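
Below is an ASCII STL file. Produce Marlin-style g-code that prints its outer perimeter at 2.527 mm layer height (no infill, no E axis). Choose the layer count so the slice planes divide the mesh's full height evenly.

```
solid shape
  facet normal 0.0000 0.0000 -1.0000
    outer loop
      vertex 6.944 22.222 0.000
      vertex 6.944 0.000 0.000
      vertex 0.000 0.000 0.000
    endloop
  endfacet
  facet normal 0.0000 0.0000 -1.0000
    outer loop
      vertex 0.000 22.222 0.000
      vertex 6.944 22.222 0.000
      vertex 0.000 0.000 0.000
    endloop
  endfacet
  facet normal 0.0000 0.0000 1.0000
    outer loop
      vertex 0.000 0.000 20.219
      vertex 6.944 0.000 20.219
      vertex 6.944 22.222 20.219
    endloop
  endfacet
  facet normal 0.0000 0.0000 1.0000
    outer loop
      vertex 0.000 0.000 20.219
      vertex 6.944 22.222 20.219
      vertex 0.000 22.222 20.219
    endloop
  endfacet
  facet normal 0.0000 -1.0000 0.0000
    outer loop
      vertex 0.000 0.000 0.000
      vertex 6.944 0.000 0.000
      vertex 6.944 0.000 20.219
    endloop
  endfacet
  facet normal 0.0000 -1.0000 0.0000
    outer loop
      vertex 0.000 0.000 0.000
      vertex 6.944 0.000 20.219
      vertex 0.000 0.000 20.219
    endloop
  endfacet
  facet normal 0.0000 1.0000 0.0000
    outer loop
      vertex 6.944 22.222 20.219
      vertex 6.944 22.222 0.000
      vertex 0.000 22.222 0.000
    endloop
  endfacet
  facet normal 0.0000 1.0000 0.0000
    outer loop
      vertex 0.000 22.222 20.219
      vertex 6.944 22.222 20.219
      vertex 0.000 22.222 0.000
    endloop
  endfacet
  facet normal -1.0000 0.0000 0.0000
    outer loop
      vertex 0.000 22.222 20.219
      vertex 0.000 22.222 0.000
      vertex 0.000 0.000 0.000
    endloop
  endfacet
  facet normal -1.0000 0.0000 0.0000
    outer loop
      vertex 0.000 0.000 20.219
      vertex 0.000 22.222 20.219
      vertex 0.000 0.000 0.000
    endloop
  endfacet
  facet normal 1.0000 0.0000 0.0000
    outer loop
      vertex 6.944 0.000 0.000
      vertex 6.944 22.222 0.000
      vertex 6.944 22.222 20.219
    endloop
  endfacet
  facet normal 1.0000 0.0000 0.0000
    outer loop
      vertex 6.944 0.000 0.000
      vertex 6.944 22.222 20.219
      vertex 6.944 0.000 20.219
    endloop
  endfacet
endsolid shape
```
; perimeter-only toolpath
G21 ; units = mm
G90 ; absolute positioning
G28 ; home
; layer 1
G0 Z2.527
G0 X0.000 Y0.000
G1 X6.944 Y0.000
G1 X6.944 Y22.222
G1 X0.000 Y22.222
G1 X0.000 Y0.000
; layer 2
G0 Z5.055
G0 X0.000 Y0.000
G1 X6.944 Y0.000
G1 X6.944 Y22.222
G1 X0.000 Y22.222
G1 X0.000 Y0.000
; layer 3
G0 Z7.582
G0 X0.000 Y0.000
G1 X6.944 Y0.000
G1 X6.944 Y22.222
G1 X0.000 Y22.222
G1 X0.000 Y0.000
; layer 4
G0 Z10.110
G0 X0.000 Y0.000
G1 X6.944 Y0.000
G1 X6.944 Y22.222
G1 X0.000 Y22.222
G1 X0.000 Y0.000
; layer 5
G0 Z12.637
G0 X0.000 Y0.000
G1 X6.944 Y0.000
G1 X6.944 Y22.222
G1 X0.000 Y22.222
G1 X0.000 Y0.000
; layer 6
G0 Z15.164
G0 X0.000 Y0.000
G1 X6.944 Y0.000
G1 X6.944 Y22.222
G1 X0.000 Y22.222
G1 X0.000 Y0.000
; layer 7
G0 Z17.692
G0 X0.000 Y0.000
G1 X6.944 Y0.000
G1 X6.944 Y22.222
G1 X0.000 Y22.222
G1 X0.000 Y0.000
; layer 8
G0 Z20.219
G0 X0.000 Y0.000
G1 X6.944 Y0.000
G1 X6.944 Y22.222
G1 X0.000 Y22.222
G1 X0.000 Y0.000
M2 ; end

The solid is a rectangular box, roughly 6.94 × 22.2 mm footprint and 20.2 mm tall. Slicing at Δz = 2.527 mm — 8 equal slices spanning the solid's height, so layer i sits at z = i·h/8 — gives 8 non-empty perimeters. Each is a 4-segment closed polygon; G0 lifts to the layer z and rapids to the start vertex, then G1 traces the edges.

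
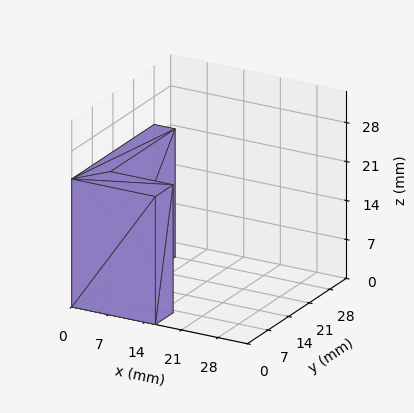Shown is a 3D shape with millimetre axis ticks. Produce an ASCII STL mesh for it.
Reading the render: the shape is an L-shaped prism: outer 16 × 28 mm, arm thicknesses ≈ 6 mm (horizontal) and 4 mm (vertical), extruded 23 mm in z (dimensions read to the nearest mm from the axis ticks). For the STL, each face is triangulated and given an outward normal.

solid part
  facet normal 0.0000 0.0000 -1.0000
    outer loop
      vertex 16.0 6.0 0.0
      vertex 16.0 0.0 0.0
      vertex 0.0 0.0 0.0
    endloop
  endfacet
  facet normal 0.0000 0.0000 -1.0000
    outer loop
      vertex 4.0 6.0 0.0
      vertex 16.0 6.0 0.0
      vertex 0.0 0.0 0.0
    endloop
  endfacet
  facet normal 0.0000 0.0000 -1.0000
    outer loop
      vertex 4.0 28.0 0.0
      vertex 4.0 6.0 0.0
      vertex 0.0 0.0 0.0
    endloop
  endfacet
  facet normal 0.0000 0.0000 -1.0000
    outer loop
      vertex 0.0 28.0 0.0
      vertex 4.0 28.0 0.0
      vertex 0.0 0.0 0.0
    endloop
  endfacet
  facet normal 0.0000 0.0000 1.0000
    outer loop
      vertex 0.0 0.0 23.0
      vertex 16.0 0.0 23.0
      vertex 16.0 6.0 23.0
    endloop
  endfacet
  facet normal 0.0000 0.0000 1.0000
    outer loop
      vertex 0.0 0.0 23.0
      vertex 16.0 6.0 23.0
      vertex 4.0 6.0 23.0
    endloop
  endfacet
  facet normal 0.0000 0.0000 1.0000
    outer loop
      vertex 0.0 0.0 23.0
      vertex 4.0 6.0 23.0
      vertex 4.0 28.0 23.0
    endloop
  endfacet
  facet normal 0.0000 0.0000 1.0000
    outer loop
      vertex 0.0 0.0 23.0
      vertex 4.0 28.0 23.0
      vertex 0.0 28.0 23.0
    endloop
  endfacet
  facet normal 0.0000 -1.0000 0.0000
    outer loop
      vertex 0.0 0.0 0.0
      vertex 16.0 0.0 0.0
      vertex 16.0 0.0 23.0
    endloop
  endfacet
  facet normal 0.0000 -1.0000 0.0000
    outer loop
      vertex 0.0 0.0 0.0
      vertex 16.0 0.0 23.0
      vertex 0.0 0.0 23.0
    endloop
  endfacet
  facet normal 1.0000 0.0000 0.0000
    outer loop
      vertex 16.0 0.0 0.0
      vertex 16.0 6.0 0.0
      vertex 16.0 6.0 23.0
    endloop
  endfacet
  facet normal 1.0000 0.0000 0.0000
    outer loop
      vertex 16.0 0.0 0.0
      vertex 16.0 6.0 23.0
      vertex 16.0 0.0 23.0
    endloop
  endfacet
  facet normal 0.0000 1.0000 0.0000
    outer loop
      vertex 16.0 6.0 0.0
      vertex 4.0 6.0 0.0
      vertex 4.0 6.0 23.0
    endloop
  endfacet
  facet normal 0.0000 1.0000 0.0000
    outer loop
      vertex 16.0 6.0 0.0
      vertex 4.0 6.0 23.0
      vertex 16.0 6.0 23.0
    endloop
  endfacet
  facet normal 1.0000 0.0000 0.0000
    outer loop
      vertex 4.0 6.0 0.0
      vertex 4.0 28.0 0.0
      vertex 4.0 28.0 23.0
    endloop
  endfacet
  facet normal 1.0000 0.0000 0.0000
    outer loop
      vertex 4.0 6.0 0.0
      vertex 4.0 28.0 23.0
      vertex 4.0 6.0 23.0
    endloop
  endfacet
  facet normal 0.0000 1.0000 0.0000
    outer loop
      vertex 4.0 28.0 0.0
      vertex 0.0 28.0 0.0
      vertex 0.0 28.0 23.0
    endloop
  endfacet
  facet normal 0.0000 1.0000 0.0000
    outer loop
      vertex 4.0 28.0 0.0
      vertex 0.0 28.0 23.0
      vertex 4.0 28.0 23.0
    endloop
  endfacet
  facet normal -1.0000 0.0000 0.0000
    outer loop
      vertex 0.0 28.0 0.0
      vertex 0.0 0.0 0.0
      vertex 0.0 0.0 23.0
    endloop
  endfacet
  facet normal -1.0000 0.0000 0.0000
    outer loop
      vertex 0.0 28.0 0.0
      vertex 0.0 0.0 23.0
      vertex 0.0 28.0 23.0
    endloop
  endfacet
endsolid part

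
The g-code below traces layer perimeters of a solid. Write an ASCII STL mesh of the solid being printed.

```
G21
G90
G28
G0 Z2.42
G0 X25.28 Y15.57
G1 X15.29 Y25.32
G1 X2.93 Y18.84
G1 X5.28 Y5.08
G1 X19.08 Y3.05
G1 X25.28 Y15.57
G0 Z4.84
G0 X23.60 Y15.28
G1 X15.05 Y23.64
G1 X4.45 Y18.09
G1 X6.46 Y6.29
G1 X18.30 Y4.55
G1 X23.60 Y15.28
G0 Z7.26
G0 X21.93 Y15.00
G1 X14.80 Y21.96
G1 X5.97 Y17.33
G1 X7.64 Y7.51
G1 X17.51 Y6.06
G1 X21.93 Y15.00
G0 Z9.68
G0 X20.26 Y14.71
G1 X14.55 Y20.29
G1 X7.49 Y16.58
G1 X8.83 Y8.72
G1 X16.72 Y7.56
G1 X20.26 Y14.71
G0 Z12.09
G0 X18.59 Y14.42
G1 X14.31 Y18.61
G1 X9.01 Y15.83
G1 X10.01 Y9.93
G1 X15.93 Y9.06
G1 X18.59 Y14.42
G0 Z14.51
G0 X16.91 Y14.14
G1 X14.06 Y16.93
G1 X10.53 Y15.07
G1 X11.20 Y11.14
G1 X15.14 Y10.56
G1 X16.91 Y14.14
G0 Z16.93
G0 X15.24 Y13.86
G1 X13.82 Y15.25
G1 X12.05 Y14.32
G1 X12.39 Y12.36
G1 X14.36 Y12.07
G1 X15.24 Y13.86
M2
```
solid part
  facet normal 0.0000 0.0000 -1.0000
    outer loop
      vertex 1.41 19.59 0.00
      vertex 15.54 27.00 0.00
      vertex 26.95 15.85 0.00
    endloop
  endfacet
  facet normal 0.0000 0.0000 -1.0000
    outer loop
      vertex 4.09 3.87 0.00
      vertex 1.41 19.59 0.00
      vertex 26.95 15.85 0.00
    endloop
  endfacet
  facet normal 0.0000 0.0000 -1.0000
    outer loop
      vertex 19.87 1.55 0.00
      vertex 4.09 3.87 0.00
      vertex 26.95 15.85 0.00
    endloop
  endfacet
  facet normal 0.6078 0.6220 0.4936
    outer loop
      vertex 26.95 15.85 0.00
      vertex 15.54 27.00 0.00
      vertex 13.57 13.57 19.35
    endloop
  endfacet
  facet normal -0.4039 0.7703 0.4935
    outer loop
      vertex 15.54 27.00 0.00
      vertex 1.41 19.59 0.00
      vertex 13.57 13.57 19.35
    endloop
  endfacet
  facet normal -0.8575 -0.1462 0.4934
    outer loop
      vertex 1.41 19.59 0.00
      vertex 4.09 3.87 0.00
      vertex 13.57 13.57 19.35
    endloop
  endfacet
  facet normal -0.1265 -0.8606 0.4934
    outer loop
      vertex 4.09 3.87 0.00
      vertex 19.87 1.55 0.00
      vertex 13.57 13.57 19.35
    endloop
  endfacet
  facet normal 0.7794 -0.3859 0.4935
    outer loop
      vertex 19.87 1.55 0.00
      vertex 26.95 15.85 0.00
      vertex 13.57 13.57 19.35
    endloop
  endfacet
endsolid part

The G0 Z moves step by Δz≈2.42 mm. The G1 loops shrink linearly with z, so the solid tapers from its base footprint up to z≈19.4. Closing with a flat bottom cap and the tapered top and triangulating gives 8 facets — a regular 5-sided pyramid, base circumscribed radius ≈ 13.6 mm, apex at z ≈ 19.4 mm.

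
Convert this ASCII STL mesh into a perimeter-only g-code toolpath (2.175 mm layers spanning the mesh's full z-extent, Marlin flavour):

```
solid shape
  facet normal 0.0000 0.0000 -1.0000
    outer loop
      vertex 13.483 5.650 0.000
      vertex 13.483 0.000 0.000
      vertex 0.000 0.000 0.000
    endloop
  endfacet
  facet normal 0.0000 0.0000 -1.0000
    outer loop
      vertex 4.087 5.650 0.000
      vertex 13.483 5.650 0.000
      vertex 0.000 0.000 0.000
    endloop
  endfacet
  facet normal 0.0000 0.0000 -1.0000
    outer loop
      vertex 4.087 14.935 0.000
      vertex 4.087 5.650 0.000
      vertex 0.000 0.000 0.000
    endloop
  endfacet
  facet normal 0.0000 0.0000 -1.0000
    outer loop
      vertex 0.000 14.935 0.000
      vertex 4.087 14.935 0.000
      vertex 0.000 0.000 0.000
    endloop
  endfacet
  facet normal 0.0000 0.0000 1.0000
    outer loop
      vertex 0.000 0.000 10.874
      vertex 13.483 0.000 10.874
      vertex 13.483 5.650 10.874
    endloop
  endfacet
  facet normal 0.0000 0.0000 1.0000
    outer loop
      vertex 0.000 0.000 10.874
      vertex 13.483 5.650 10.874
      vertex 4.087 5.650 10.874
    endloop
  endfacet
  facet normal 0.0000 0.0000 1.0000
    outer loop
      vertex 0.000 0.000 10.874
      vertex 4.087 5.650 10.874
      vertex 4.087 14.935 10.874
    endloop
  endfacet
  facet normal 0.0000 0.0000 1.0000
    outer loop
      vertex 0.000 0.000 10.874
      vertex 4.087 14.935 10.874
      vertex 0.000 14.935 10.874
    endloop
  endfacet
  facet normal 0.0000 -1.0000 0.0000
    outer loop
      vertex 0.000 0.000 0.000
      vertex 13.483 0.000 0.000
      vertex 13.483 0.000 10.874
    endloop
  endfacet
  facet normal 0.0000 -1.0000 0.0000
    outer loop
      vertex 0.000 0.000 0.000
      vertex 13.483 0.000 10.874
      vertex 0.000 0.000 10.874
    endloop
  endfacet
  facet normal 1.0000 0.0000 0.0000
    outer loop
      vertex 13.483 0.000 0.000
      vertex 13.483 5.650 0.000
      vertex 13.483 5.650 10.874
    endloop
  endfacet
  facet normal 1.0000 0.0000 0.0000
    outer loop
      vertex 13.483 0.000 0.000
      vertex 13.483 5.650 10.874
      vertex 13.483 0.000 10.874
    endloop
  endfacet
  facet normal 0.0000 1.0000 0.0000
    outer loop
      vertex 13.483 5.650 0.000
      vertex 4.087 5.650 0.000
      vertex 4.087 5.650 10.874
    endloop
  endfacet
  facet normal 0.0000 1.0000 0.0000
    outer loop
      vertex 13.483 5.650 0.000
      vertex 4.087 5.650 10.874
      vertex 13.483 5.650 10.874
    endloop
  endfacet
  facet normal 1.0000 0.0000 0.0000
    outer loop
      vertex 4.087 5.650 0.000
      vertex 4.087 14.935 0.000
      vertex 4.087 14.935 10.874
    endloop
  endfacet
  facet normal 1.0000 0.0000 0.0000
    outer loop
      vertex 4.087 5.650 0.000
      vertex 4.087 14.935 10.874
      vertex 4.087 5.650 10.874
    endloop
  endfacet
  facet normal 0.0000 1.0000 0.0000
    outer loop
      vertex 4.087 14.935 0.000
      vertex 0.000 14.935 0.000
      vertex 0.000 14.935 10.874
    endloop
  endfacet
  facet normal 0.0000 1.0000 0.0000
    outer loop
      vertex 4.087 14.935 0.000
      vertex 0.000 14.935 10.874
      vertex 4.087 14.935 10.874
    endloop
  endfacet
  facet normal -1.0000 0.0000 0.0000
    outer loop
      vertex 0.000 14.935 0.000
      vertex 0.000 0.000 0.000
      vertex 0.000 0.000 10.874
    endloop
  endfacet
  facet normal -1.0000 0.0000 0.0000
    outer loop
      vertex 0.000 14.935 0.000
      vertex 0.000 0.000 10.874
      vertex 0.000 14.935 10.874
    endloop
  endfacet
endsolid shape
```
; perimeter-only toolpath
G21 ; units = mm
G90 ; absolute positioning
G28 ; home
; layer 1
G0 Z2.175
G0 X0.000 Y0.000
G1 X13.483 Y0.000
G1 X13.483 Y5.650
G1 X4.087 Y5.650
G1 X4.087 Y14.935
G1 X0.000 Y14.935
G1 X0.000 Y0.000
; layer 2
G0 Z4.350
G0 X0.000 Y0.000
G1 X13.483 Y0.000
G1 X13.483 Y5.650
G1 X4.087 Y5.650
G1 X4.087 Y14.935
G1 X0.000 Y14.935
G1 X0.000 Y0.000
; layer 3
G0 Z6.524
G0 X0.000 Y0.000
G1 X13.483 Y0.000
G1 X13.483 Y5.650
G1 X4.087 Y5.650
G1 X4.087 Y14.935
G1 X0.000 Y14.935
G1 X0.000 Y0.000
; layer 4
G0 Z8.699
G0 X0.000 Y0.000
G1 X13.483 Y0.000
G1 X13.483 Y5.650
G1 X4.087 Y5.650
G1 X4.087 Y14.935
G1 X0.000 Y14.935
G1 X0.000 Y0.000
; layer 5
G0 Z10.874
G0 X0.000 Y0.000
G1 X13.483 Y0.000
G1 X13.483 Y5.650
G1 X4.087 Y5.650
G1 X4.087 Y14.935
G1 X0.000 Y14.935
G1 X0.000 Y0.000
M2 ; end

The solid is an L-shaped prism: outer 13.5 × 14.9 mm, arm thicknesses ≈ 5.65 mm (horizontal) and 4.09 mm (vertical), extruded 10.9 mm in z. Slicing at Δz = 2.175 mm — 5 equal slices spanning the solid's height, so layer i sits at z = i·h/5 — gives 5 non-empty perimeters. Each is a 6-segment closed polygon; G0 lifts to the layer z and rapids to the start vertex, then G1 traces the edges.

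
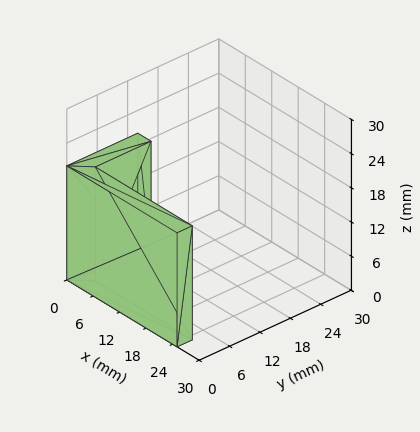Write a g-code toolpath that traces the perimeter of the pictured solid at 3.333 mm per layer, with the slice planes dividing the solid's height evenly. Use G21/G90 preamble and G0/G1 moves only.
Reading the render: the shape is an L-shaped prism: outer 25 × 14 mm, arm thicknesses ≈ 3 mm (horizontal) and 3 mm (vertical), extruded 20 mm in z (dimensions read to the nearest mm from the axis ticks). For the g-code, the solid's height is divided into equal slices at the stated Δz and each level perimeter traced with G1 moves after a G0 lift.

; perimeter-only toolpath
G21 ; units = mm
G90 ; absolute positioning
G28 ; home
; layer 1
G0 Z3.333
G0 X0.000 Y0.000
G1 X25.000 Y0.000
G1 X25.000 Y3.000
G1 X3.000 Y3.000
G1 X3.000 Y14.000
G1 X0.000 Y14.000
G1 X0.000 Y0.000
; layer 2
G0 Z6.667
G0 X0.000 Y0.000
G1 X25.000 Y0.000
G1 X25.000 Y3.000
G1 X3.000 Y3.000
G1 X3.000 Y14.000
G1 X0.000 Y14.000
G1 X0.000 Y0.000
; layer 3
G0 Z10.000
G0 X0.000 Y0.000
G1 X25.000 Y0.000
G1 X25.000 Y3.000
G1 X3.000 Y3.000
G1 X3.000 Y14.000
G1 X0.000 Y14.000
G1 X0.000 Y0.000
; layer 4
G0 Z13.333
G0 X0.000 Y0.000
G1 X25.000 Y0.000
G1 X25.000 Y3.000
G1 X3.000 Y3.000
G1 X3.000 Y14.000
G1 X0.000 Y14.000
G1 X0.000 Y0.000
; layer 5
G0 Z16.667
G0 X0.000 Y0.000
G1 X25.000 Y0.000
G1 X25.000 Y3.000
G1 X3.000 Y3.000
G1 X3.000 Y14.000
G1 X0.000 Y14.000
G1 X0.000 Y0.000
; layer 6
G0 Z20.000
G0 X0.000 Y0.000
G1 X25.000 Y0.000
G1 X25.000 Y3.000
G1 X3.000 Y3.000
G1 X3.000 Y14.000
G1 X0.000 Y14.000
G1 X0.000 Y0.000
M2 ; end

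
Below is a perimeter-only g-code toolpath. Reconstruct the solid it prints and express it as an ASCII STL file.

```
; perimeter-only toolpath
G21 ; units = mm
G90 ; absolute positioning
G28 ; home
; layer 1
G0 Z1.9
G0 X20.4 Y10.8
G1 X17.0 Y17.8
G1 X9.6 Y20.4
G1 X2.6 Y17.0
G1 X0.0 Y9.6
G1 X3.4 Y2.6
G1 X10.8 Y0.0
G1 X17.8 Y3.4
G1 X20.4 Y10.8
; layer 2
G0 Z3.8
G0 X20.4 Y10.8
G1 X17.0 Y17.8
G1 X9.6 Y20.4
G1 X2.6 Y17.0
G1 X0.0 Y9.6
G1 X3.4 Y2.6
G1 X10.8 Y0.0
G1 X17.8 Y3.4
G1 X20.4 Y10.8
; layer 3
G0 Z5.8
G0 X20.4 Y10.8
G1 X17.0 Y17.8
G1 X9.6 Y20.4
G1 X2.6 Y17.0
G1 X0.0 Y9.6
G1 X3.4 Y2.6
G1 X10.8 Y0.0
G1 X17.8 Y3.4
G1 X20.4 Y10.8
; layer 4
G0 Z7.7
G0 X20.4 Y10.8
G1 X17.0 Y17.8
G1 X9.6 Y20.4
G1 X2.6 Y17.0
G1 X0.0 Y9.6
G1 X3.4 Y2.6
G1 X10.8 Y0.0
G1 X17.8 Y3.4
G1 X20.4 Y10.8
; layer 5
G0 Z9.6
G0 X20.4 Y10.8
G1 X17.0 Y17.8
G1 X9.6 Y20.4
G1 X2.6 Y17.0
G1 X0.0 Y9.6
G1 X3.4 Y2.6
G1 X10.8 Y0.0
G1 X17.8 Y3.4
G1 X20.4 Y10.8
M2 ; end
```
solid part
  facet normal 0.0000 0.0000 -1.0000
    outer loop
      vertex 9.6 20.4 0.0
      vertex 17.0 17.8 0.0
      vertex 20.4 10.8 0.0
    endloop
  endfacet
  facet normal 0.0000 0.0000 -1.0000
    outer loop
      vertex 2.6 17.0 0.0
      vertex 9.6 20.4 0.0
      vertex 20.4 10.8 0.0
    endloop
  endfacet
  facet normal 0.0000 0.0000 -1.0000
    outer loop
      vertex 0.0 9.6 0.0
      vertex 2.6 17.0 0.0
      vertex 20.4 10.8 0.0
    endloop
  endfacet
  facet normal 0.0000 0.0000 -1.0000
    outer loop
      vertex 3.4 2.6 0.0
      vertex 0.0 9.6 0.0
      vertex 20.4 10.8 0.0
    endloop
  endfacet
  facet normal 0.0000 0.0000 -1.0000
    outer loop
      vertex 10.8 0.0 0.0
      vertex 3.4 2.6 0.0
      vertex 20.4 10.8 0.0
    endloop
  endfacet
  facet normal 0.0000 0.0000 -1.0000
    outer loop
      vertex 17.8 3.4 0.0
      vertex 10.8 0.0 0.0
      vertex 20.4 10.8 0.0
    endloop
  endfacet
  facet normal 0.0000 0.0000 1.0000
    outer loop
      vertex 20.4 10.8 9.6
      vertex 17.0 17.8 9.6
      vertex 9.6 20.4 9.6
    endloop
  endfacet
  facet normal 0.0000 0.0000 1.0000
    outer loop
      vertex 20.4 10.8 9.6
      vertex 9.6 20.4 9.6
      vertex 2.6 17.0 9.6
    endloop
  endfacet
  facet normal 0.0000 0.0000 1.0000
    outer loop
      vertex 20.4 10.8 9.6
      vertex 2.6 17.0 9.6
      vertex 0.0 9.6 9.6
    endloop
  endfacet
  facet normal 0.0000 0.0000 1.0000
    outer loop
      vertex 20.4 10.8 9.6
      vertex 0.0 9.6 9.6
      vertex 3.4 2.6 9.6
    endloop
  endfacet
  facet normal 0.0000 0.0000 1.0000
    outer loop
      vertex 20.4 10.8 9.6
      vertex 3.4 2.6 9.6
      vertex 10.8 0.0 9.6
    endloop
  endfacet
  facet normal 0.0000 0.0000 1.0000
    outer loop
      vertex 20.4 10.8 9.6
      vertex 10.8 0.0 9.6
      vertex 17.8 3.4 9.6
    endloop
  endfacet
  facet normal 0.8995 0.4369 0.0000
    outer loop
      vertex 20.4 10.8 0.0
      vertex 17.0 17.8 0.0
      vertex 17.0 17.8 9.6
    endloop
  endfacet
  facet normal 0.8995 0.4369 0.0000
    outer loop
      vertex 20.4 10.8 0.0
      vertex 17.0 17.8 9.6
      vertex 20.4 10.8 9.6
    endloop
  endfacet
  facet normal 0.3315 0.9435 0.0000
    outer loop
      vertex 17.0 17.8 0.0
      vertex 9.6 20.4 0.0
      vertex 9.6 20.4 9.6
    endloop
  endfacet
  facet normal 0.3315 0.9435 0.0000
    outer loop
      vertex 17.0 17.8 0.0
      vertex 9.6 20.4 9.6
      vertex 17.0 17.8 9.6
    endloop
  endfacet
  facet normal -0.4369 0.8995 0.0000
    outer loop
      vertex 9.6 20.4 0.0
      vertex 2.6 17.0 0.0
      vertex 2.6 17.0 9.6
    endloop
  endfacet
  facet normal -0.4369 0.8995 0.0000
    outer loop
      vertex 9.6 20.4 0.0
      vertex 2.6 17.0 9.6
      vertex 9.6 20.4 9.6
    endloop
  endfacet
  facet normal -0.9435 0.3315 0.0000
    outer loop
      vertex 2.6 17.0 0.0
      vertex 0.0 9.6 0.0
      vertex 0.0 9.6 9.6
    endloop
  endfacet
  facet normal -0.9435 0.3315 0.0000
    outer loop
      vertex 2.6 17.0 0.0
      vertex 0.0 9.6 9.6
      vertex 2.6 17.0 9.6
    endloop
  endfacet
  facet normal -0.8995 -0.4369 0.0000
    outer loop
      vertex 0.0 9.6 0.0
      vertex 3.4 2.6 0.0
      vertex 3.4 2.6 9.6
    endloop
  endfacet
  facet normal -0.8995 -0.4369 0.0000
    outer loop
      vertex 0.0 9.6 0.0
      vertex 3.4 2.6 9.6
      vertex 0.0 9.6 9.6
    endloop
  endfacet
  facet normal -0.3315 -0.9435 0.0000
    outer loop
      vertex 3.4 2.6 0.0
      vertex 10.8 0.0 0.0
      vertex 10.8 0.0 9.6
    endloop
  endfacet
  facet normal -0.3315 -0.9435 0.0000
    outer loop
      vertex 3.4 2.6 0.0
      vertex 10.8 0.0 9.6
      vertex 3.4 2.6 9.6
    endloop
  endfacet
  facet normal 0.4369 -0.8995 0.0000
    outer loop
      vertex 10.8 0.0 0.0
      vertex 17.8 3.4 0.0
      vertex 17.8 3.4 9.6
    endloop
  endfacet
  facet normal 0.4369 -0.8995 0.0000
    outer loop
      vertex 10.8 0.0 0.0
      vertex 17.8 3.4 9.6
      vertex 10.8 0.0 9.6
    endloop
  endfacet
  facet normal 0.9435 -0.3315 0.0000
    outer loop
      vertex 17.8 3.4 0.0
      vertex 20.4 10.8 0.0
      vertex 20.4 10.8 9.6
    endloop
  endfacet
  facet normal 0.9435 -0.3315 0.0000
    outer loop
      vertex 17.8 3.4 0.0
      vertex 20.4 10.8 9.6
      vertex 17.8 3.4 9.6
    endloop
  endfacet
endsolid part

The G0 Z moves step by Δz≈1.9 mm. Every layer's G1 loop is the same polygon, so the solid is a straight extrusion of it from z=0 to z≈9.6. Closing with flat bottom and top caps and triangulating gives 28 facets — a regular 8-sided prism (a cylinder approximated with 8 flat sides), circumscribed radius ≈ 10.2 mm, height ≈ 9.6 mm.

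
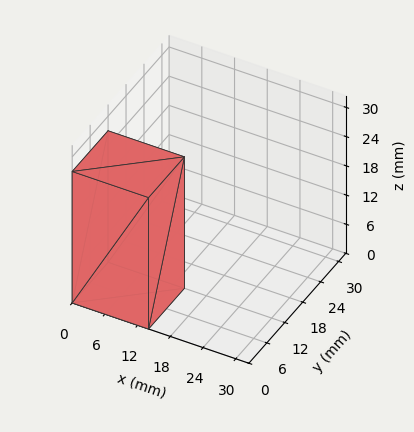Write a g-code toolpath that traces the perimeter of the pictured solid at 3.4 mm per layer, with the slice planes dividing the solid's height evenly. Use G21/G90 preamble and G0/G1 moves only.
Reading the render: the shape is a rectangular box, roughly 14 × 12 mm footprint and 27 mm tall (dimensions read to the nearest mm from the axis ticks). For the g-code, the solid's height is divided into equal slices at the stated Δz and each level perimeter traced with G1 moves after a G0 lift.

; perimeter-only toolpath
G21 ; units = mm
G90 ; absolute positioning
G28 ; home
; layer 1
G0 Z3.4
G0 X0.0 Y0.0
G1 X14.0 Y0.0
G1 X14.0 Y12.0
G1 X0.0 Y12.0
G1 X0.0 Y0.0
; layer 2
G0 Z6.8
G0 X0.0 Y0.0
G1 X14.0 Y0.0
G1 X14.0 Y12.0
G1 X0.0 Y12.0
G1 X0.0 Y0.0
; layer 3
G0 Z10.1
G0 X0.0 Y0.0
G1 X14.0 Y0.0
G1 X14.0 Y12.0
G1 X0.0 Y12.0
G1 X0.0 Y0.0
; layer 4
G0 Z13.5
G0 X0.0 Y0.0
G1 X14.0 Y0.0
G1 X14.0 Y12.0
G1 X0.0 Y12.0
G1 X0.0 Y0.0
; layer 5
G0 Z16.9
G0 X0.0 Y0.0
G1 X14.0 Y0.0
G1 X14.0 Y12.0
G1 X0.0 Y12.0
G1 X0.0 Y0.0
; layer 6
G0 Z20.2
G0 X0.0 Y0.0
G1 X14.0 Y0.0
G1 X14.0 Y12.0
G1 X0.0 Y12.0
G1 X0.0 Y0.0
; layer 7
G0 Z23.6
G0 X0.0 Y0.0
G1 X14.0 Y0.0
G1 X14.0 Y12.0
G1 X0.0 Y12.0
G1 X0.0 Y0.0
; layer 8
G0 Z27.0
G0 X0.0 Y0.0
G1 X14.0 Y0.0
G1 X14.0 Y12.0
G1 X0.0 Y12.0
G1 X0.0 Y0.0
M2 ; end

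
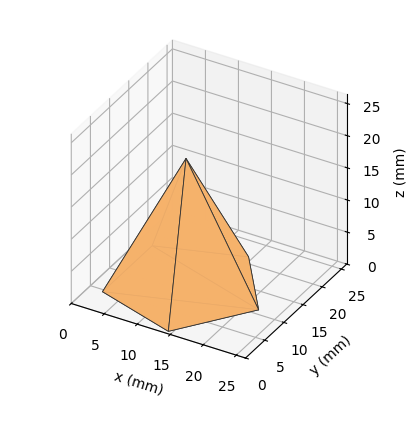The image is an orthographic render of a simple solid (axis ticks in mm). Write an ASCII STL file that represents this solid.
Reading the render: the shape is a regular 5-sided pyramid, base circumscribed radius ≈ 11 mm, apex at z ≈ 20 mm (dimensions read to the nearest mm from the axis ticks). For the STL, each face is triangulated and given an outward normal.

solid part
  facet normal 0.0000 0.0000 -1.0000
    outer loop
      vertex 2.101 17.466 0.000
      vertex 14.399 21.462 0.000
      vertex 22.000 11.000 0.000
    endloop
  endfacet
  facet normal 0.0000 0.0000 -1.0000
    outer loop
      vertex 2.101 4.534 0.000
      vertex 2.101 17.466 0.000
      vertex 22.000 11.000 0.000
    endloop
  endfacet
  facet normal 0.0000 0.0000 -1.0000
    outer loop
      vertex 14.399 0.538 0.000
      vertex 2.101 4.534 0.000
      vertex 22.000 11.000 0.000
    endloop
  endfacet
  facet normal 0.7392 0.5370 0.4065
    outer loop
      vertex 22.000 11.000 0.000
      vertex 14.399 21.462 0.000
      vertex 11.000 11.000 20.000
    endloop
  endfacet
  facet normal -0.2823 0.8689 0.4065
    outer loop
      vertex 14.399 21.462 0.000
      vertex 2.101 17.466 0.000
      vertex 11.000 11.000 20.000
    endloop
  endfacet
  facet normal -0.9136 0.0000 0.4065
    outer loop
      vertex 2.101 17.466 0.000
      vertex 2.101 4.534 0.000
      vertex 11.000 11.000 20.000
    endloop
  endfacet
  facet normal -0.2823 -0.8689 0.4065
    outer loop
      vertex 2.101 4.534 0.000
      vertex 14.399 0.538 0.000
      vertex 11.000 11.000 20.000
    endloop
  endfacet
  facet normal 0.7392 -0.5370 0.4065
    outer loop
      vertex 14.399 0.538 0.000
      vertex 22.000 11.000 0.000
      vertex 11.000 11.000 20.000
    endloop
  endfacet
endsolid part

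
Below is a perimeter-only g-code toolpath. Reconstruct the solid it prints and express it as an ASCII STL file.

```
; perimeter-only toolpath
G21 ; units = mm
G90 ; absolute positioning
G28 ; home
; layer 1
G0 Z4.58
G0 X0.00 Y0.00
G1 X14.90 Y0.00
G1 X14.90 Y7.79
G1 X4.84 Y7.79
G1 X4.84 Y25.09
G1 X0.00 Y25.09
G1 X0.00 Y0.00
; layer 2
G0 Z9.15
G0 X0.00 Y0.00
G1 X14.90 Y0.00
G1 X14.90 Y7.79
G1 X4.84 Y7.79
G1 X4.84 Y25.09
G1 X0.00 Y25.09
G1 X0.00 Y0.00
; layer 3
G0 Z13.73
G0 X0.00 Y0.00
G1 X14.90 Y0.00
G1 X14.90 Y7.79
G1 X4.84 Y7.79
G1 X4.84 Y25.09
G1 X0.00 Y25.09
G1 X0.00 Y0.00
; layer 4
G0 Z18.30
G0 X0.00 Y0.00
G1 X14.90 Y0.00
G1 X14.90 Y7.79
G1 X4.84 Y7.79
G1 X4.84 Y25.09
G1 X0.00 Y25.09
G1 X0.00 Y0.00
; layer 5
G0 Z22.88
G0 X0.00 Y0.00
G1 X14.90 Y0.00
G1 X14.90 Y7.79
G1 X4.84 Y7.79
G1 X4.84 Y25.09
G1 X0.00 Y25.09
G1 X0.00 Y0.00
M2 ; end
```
solid part
  facet normal 0.0000 0.0000 -1.0000
    outer loop
      vertex 14.90 7.79 0.00
      vertex 14.90 0.00 0.00
      vertex 0.00 0.00 0.00
    endloop
  endfacet
  facet normal 0.0000 0.0000 -1.0000
    outer loop
      vertex 4.84 7.79 0.00
      vertex 14.90 7.79 0.00
      vertex 0.00 0.00 0.00
    endloop
  endfacet
  facet normal 0.0000 0.0000 -1.0000
    outer loop
      vertex 4.84 25.09 0.00
      vertex 4.84 7.79 0.00
      vertex 0.00 0.00 0.00
    endloop
  endfacet
  facet normal 0.0000 0.0000 -1.0000
    outer loop
      vertex 0.00 25.09 0.00
      vertex 4.84 25.09 0.00
      vertex 0.00 0.00 0.00
    endloop
  endfacet
  facet normal 0.0000 0.0000 1.0000
    outer loop
      vertex 0.00 0.00 22.88
      vertex 14.90 0.00 22.88
      vertex 14.90 7.79 22.88
    endloop
  endfacet
  facet normal 0.0000 0.0000 1.0000
    outer loop
      vertex 0.00 0.00 22.88
      vertex 14.90 7.79 22.88
      vertex 4.84 7.79 22.88
    endloop
  endfacet
  facet normal 0.0000 0.0000 1.0000
    outer loop
      vertex 0.00 0.00 22.88
      vertex 4.84 7.79 22.88
      vertex 4.84 25.09 22.88
    endloop
  endfacet
  facet normal 0.0000 0.0000 1.0000
    outer loop
      vertex 0.00 0.00 22.88
      vertex 4.84 25.09 22.88
      vertex 0.00 25.09 22.88
    endloop
  endfacet
  facet normal 0.0000 -1.0000 0.0000
    outer loop
      vertex 0.00 0.00 0.00
      vertex 14.90 0.00 0.00
      vertex 14.90 0.00 22.88
    endloop
  endfacet
  facet normal 0.0000 -1.0000 0.0000
    outer loop
      vertex 0.00 0.00 0.00
      vertex 14.90 0.00 22.88
      vertex 0.00 0.00 22.88
    endloop
  endfacet
  facet normal 1.0000 0.0000 0.0000
    outer loop
      vertex 14.90 0.00 0.00
      vertex 14.90 7.79 0.00
      vertex 14.90 7.79 22.88
    endloop
  endfacet
  facet normal 1.0000 0.0000 0.0000
    outer loop
      vertex 14.90 0.00 0.00
      vertex 14.90 7.79 22.88
      vertex 14.90 0.00 22.88
    endloop
  endfacet
  facet normal 0.0000 1.0000 0.0000
    outer loop
      vertex 14.90 7.79 0.00
      vertex 4.84 7.79 0.00
      vertex 4.84 7.79 22.88
    endloop
  endfacet
  facet normal 0.0000 1.0000 0.0000
    outer loop
      vertex 14.90 7.79 0.00
      vertex 4.84 7.79 22.88
      vertex 14.90 7.79 22.88
    endloop
  endfacet
  facet normal 1.0000 0.0000 0.0000
    outer loop
      vertex 4.84 7.79 0.00
      vertex 4.84 25.09 0.00
      vertex 4.84 25.09 22.88
    endloop
  endfacet
  facet normal 1.0000 0.0000 0.0000
    outer loop
      vertex 4.84 7.79 0.00
      vertex 4.84 25.09 22.88
      vertex 4.84 7.79 22.88
    endloop
  endfacet
  facet normal 0.0000 1.0000 0.0000
    outer loop
      vertex 4.84 25.09 0.00
      vertex 0.00 25.09 0.00
      vertex 0.00 25.09 22.88
    endloop
  endfacet
  facet normal 0.0000 1.0000 0.0000
    outer loop
      vertex 4.84 25.09 0.00
      vertex 0.00 25.09 22.88
      vertex 4.84 25.09 22.88
    endloop
  endfacet
  facet normal -1.0000 0.0000 0.0000
    outer loop
      vertex 0.00 25.09 0.00
      vertex 0.00 0.00 0.00
      vertex 0.00 0.00 22.88
    endloop
  endfacet
  facet normal -1.0000 0.0000 0.0000
    outer loop
      vertex 0.00 25.09 0.00
      vertex 0.00 0.00 22.88
      vertex 0.00 25.09 22.88
    endloop
  endfacet
endsolid part

The G0 Z moves step by Δz≈4.58 mm. Every layer's G1 loop is the same polygon, so the solid is a straight extrusion of it from z=0 to z≈22.9. Closing with flat bottom and top caps and triangulating gives 20 facets — an L-shaped prism: outer 14.9 × 25.1 mm, arm thicknesses ≈ 7.79 mm (horizontal) and 4.84 mm (vertical), extruded 22.9 mm in z.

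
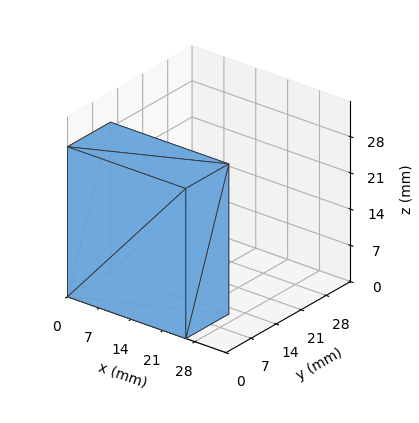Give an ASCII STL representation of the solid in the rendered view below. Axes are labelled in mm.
Reading the render: the shape is a rectangular box, roughly 26 × 12 mm footprint and 29 mm tall (dimensions read to the nearest mm from the axis ticks). For the STL, each face is triangulated and given an outward normal.

solid part
  facet normal 0.0000 0.0000 -1.0000
    outer loop
      vertex 26.0 12.0 0.0
      vertex 26.0 0.0 0.0
      vertex 0.0 0.0 0.0
    endloop
  endfacet
  facet normal 0.0000 0.0000 -1.0000
    outer loop
      vertex 0.0 12.0 0.0
      vertex 26.0 12.0 0.0
      vertex 0.0 0.0 0.0
    endloop
  endfacet
  facet normal 0.0000 0.0000 1.0000
    outer loop
      vertex 0.0 0.0 29.0
      vertex 26.0 0.0 29.0
      vertex 26.0 12.0 29.0
    endloop
  endfacet
  facet normal 0.0000 0.0000 1.0000
    outer loop
      vertex 0.0 0.0 29.0
      vertex 26.0 12.0 29.0
      vertex 0.0 12.0 29.0
    endloop
  endfacet
  facet normal 0.0000 -1.0000 0.0000
    outer loop
      vertex 0.0 0.0 0.0
      vertex 26.0 0.0 0.0
      vertex 26.0 0.0 29.0
    endloop
  endfacet
  facet normal 0.0000 -1.0000 0.0000
    outer loop
      vertex 0.0 0.0 0.0
      vertex 26.0 0.0 29.0
      vertex 0.0 0.0 29.0
    endloop
  endfacet
  facet normal 0.0000 1.0000 0.0000
    outer loop
      vertex 26.0 12.0 29.0
      vertex 26.0 12.0 0.0
      vertex 0.0 12.0 0.0
    endloop
  endfacet
  facet normal 0.0000 1.0000 0.0000
    outer loop
      vertex 0.0 12.0 29.0
      vertex 26.0 12.0 29.0
      vertex 0.0 12.0 0.0
    endloop
  endfacet
  facet normal -1.0000 0.0000 0.0000
    outer loop
      vertex 0.0 12.0 29.0
      vertex 0.0 12.0 0.0
      vertex 0.0 0.0 0.0
    endloop
  endfacet
  facet normal -1.0000 0.0000 0.0000
    outer loop
      vertex 0.0 0.0 29.0
      vertex 0.0 12.0 29.0
      vertex 0.0 0.0 0.0
    endloop
  endfacet
  facet normal 1.0000 0.0000 0.0000
    outer loop
      vertex 26.0 0.0 0.0
      vertex 26.0 12.0 0.0
      vertex 26.0 12.0 29.0
    endloop
  endfacet
  facet normal 1.0000 0.0000 0.0000
    outer loop
      vertex 26.0 0.0 0.0
      vertex 26.0 12.0 29.0
      vertex 26.0 0.0 29.0
    endloop
  endfacet
endsolid part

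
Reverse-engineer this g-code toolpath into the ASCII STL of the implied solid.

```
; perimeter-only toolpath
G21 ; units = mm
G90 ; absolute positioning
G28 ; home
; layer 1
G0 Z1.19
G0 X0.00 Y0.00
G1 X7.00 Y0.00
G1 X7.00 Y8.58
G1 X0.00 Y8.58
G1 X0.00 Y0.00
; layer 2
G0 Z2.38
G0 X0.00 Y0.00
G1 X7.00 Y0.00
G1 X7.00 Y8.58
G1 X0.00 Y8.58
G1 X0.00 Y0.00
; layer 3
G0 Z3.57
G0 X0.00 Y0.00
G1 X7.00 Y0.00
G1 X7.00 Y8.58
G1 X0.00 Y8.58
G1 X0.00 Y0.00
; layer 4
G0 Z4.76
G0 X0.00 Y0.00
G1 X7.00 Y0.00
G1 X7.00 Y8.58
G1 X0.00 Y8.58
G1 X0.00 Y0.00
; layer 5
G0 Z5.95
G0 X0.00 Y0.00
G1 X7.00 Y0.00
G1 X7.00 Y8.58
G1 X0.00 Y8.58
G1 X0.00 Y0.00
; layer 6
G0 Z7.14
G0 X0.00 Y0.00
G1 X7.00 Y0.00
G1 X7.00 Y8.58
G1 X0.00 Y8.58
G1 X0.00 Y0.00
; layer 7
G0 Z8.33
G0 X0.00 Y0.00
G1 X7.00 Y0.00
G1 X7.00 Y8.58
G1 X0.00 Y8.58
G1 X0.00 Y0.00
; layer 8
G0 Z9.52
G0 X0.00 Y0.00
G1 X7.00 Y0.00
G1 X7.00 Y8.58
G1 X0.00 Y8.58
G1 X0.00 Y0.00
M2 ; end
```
solid part
  facet normal 0.0000 0.0000 -1.0000
    outer loop
      vertex 7.00 8.58 0.00
      vertex 7.00 0.00 0.00
      vertex 0.00 0.00 0.00
    endloop
  endfacet
  facet normal 0.0000 0.0000 -1.0000
    outer loop
      vertex 0.00 8.58 0.00
      vertex 7.00 8.58 0.00
      vertex 0.00 0.00 0.00
    endloop
  endfacet
  facet normal 0.0000 0.0000 1.0000
    outer loop
      vertex 0.00 0.00 9.52
      vertex 7.00 0.00 9.52
      vertex 7.00 8.58 9.52
    endloop
  endfacet
  facet normal 0.0000 0.0000 1.0000
    outer loop
      vertex 0.00 0.00 9.52
      vertex 7.00 8.58 9.52
      vertex 0.00 8.58 9.52
    endloop
  endfacet
  facet normal 0.0000 -1.0000 0.0000
    outer loop
      vertex 0.00 0.00 0.00
      vertex 7.00 0.00 0.00
      vertex 7.00 0.00 9.52
    endloop
  endfacet
  facet normal 0.0000 -1.0000 0.0000
    outer loop
      vertex 0.00 0.00 0.00
      vertex 7.00 0.00 9.52
      vertex 0.00 0.00 9.52
    endloop
  endfacet
  facet normal 0.0000 1.0000 0.0000
    outer loop
      vertex 7.00 8.58 9.52
      vertex 7.00 8.58 0.00
      vertex 0.00 8.58 0.00
    endloop
  endfacet
  facet normal 0.0000 1.0000 0.0000
    outer loop
      vertex 0.00 8.58 9.52
      vertex 7.00 8.58 9.52
      vertex 0.00 8.58 0.00
    endloop
  endfacet
  facet normal -1.0000 0.0000 0.0000
    outer loop
      vertex 0.00 8.58 9.52
      vertex 0.00 8.58 0.00
      vertex 0.00 0.00 0.00
    endloop
  endfacet
  facet normal -1.0000 0.0000 0.0000
    outer loop
      vertex 0.00 0.00 9.52
      vertex 0.00 8.58 9.52
      vertex 0.00 0.00 0.00
    endloop
  endfacet
  facet normal 1.0000 0.0000 0.0000
    outer loop
      vertex 7.00 0.00 0.00
      vertex 7.00 8.58 0.00
      vertex 7.00 8.58 9.52
    endloop
  endfacet
  facet normal 1.0000 0.0000 0.0000
    outer loop
      vertex 7.00 0.00 0.00
      vertex 7.00 8.58 9.52
      vertex 7.00 0.00 9.52
    endloop
  endfacet
endsolid part

The G0 Z moves step by Δz≈1.19 mm. Every layer's G1 loop is the same polygon, so the solid is a straight extrusion of it from z=0 to z≈9.52. Closing with flat bottom and top caps and triangulating gives 12 facets — a rectangular box, roughly 7 × 8.58 mm footprint and 9.52 mm tall.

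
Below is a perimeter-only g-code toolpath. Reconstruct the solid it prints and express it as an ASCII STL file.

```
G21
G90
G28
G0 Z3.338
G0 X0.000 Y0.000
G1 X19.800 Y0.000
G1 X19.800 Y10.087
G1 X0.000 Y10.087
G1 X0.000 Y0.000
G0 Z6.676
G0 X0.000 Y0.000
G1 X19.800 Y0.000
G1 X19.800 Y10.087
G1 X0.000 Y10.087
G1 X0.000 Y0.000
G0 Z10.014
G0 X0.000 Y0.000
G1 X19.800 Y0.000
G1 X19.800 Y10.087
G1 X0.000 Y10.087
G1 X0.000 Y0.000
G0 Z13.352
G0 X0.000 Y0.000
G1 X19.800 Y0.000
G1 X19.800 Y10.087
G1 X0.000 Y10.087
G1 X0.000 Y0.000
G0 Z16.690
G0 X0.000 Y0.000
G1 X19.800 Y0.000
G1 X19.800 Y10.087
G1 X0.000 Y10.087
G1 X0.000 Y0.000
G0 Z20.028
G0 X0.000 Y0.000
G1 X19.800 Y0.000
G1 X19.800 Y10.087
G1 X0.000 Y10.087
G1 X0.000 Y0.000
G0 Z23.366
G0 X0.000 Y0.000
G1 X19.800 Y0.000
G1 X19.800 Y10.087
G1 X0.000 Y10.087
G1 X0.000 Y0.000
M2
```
solid part
  facet normal 0.0000 0.0000 -1.0000
    outer loop
      vertex 19.800 10.087 0.000
      vertex 19.800 0.000 0.000
      vertex 0.000 0.000 0.000
    endloop
  endfacet
  facet normal 0.0000 0.0000 -1.0000
    outer loop
      vertex 0.000 10.087 0.000
      vertex 19.800 10.087 0.000
      vertex 0.000 0.000 0.000
    endloop
  endfacet
  facet normal 0.0000 0.0000 1.0000
    outer loop
      vertex 0.000 0.000 23.366
      vertex 19.800 0.000 23.366
      vertex 19.800 10.087 23.366
    endloop
  endfacet
  facet normal 0.0000 0.0000 1.0000
    outer loop
      vertex 0.000 0.000 23.366
      vertex 19.800 10.087 23.366
      vertex 0.000 10.087 23.366
    endloop
  endfacet
  facet normal 0.0000 -1.0000 0.0000
    outer loop
      vertex 0.000 0.000 0.000
      vertex 19.800 0.000 0.000
      vertex 19.800 0.000 23.366
    endloop
  endfacet
  facet normal 0.0000 -1.0000 0.0000
    outer loop
      vertex 0.000 0.000 0.000
      vertex 19.800 0.000 23.366
      vertex 0.000 0.000 23.366
    endloop
  endfacet
  facet normal 0.0000 1.0000 0.0000
    outer loop
      vertex 19.800 10.087 23.366
      vertex 19.800 10.087 0.000
      vertex 0.000 10.087 0.000
    endloop
  endfacet
  facet normal 0.0000 1.0000 0.0000
    outer loop
      vertex 0.000 10.087 23.366
      vertex 19.800 10.087 23.366
      vertex 0.000 10.087 0.000
    endloop
  endfacet
  facet normal -1.0000 0.0000 0.0000
    outer loop
      vertex 0.000 10.087 23.366
      vertex 0.000 10.087 0.000
      vertex 0.000 0.000 0.000
    endloop
  endfacet
  facet normal -1.0000 0.0000 0.0000
    outer loop
      vertex 0.000 0.000 23.366
      vertex 0.000 10.087 23.366
      vertex 0.000 0.000 0.000
    endloop
  endfacet
  facet normal 1.0000 0.0000 0.0000
    outer loop
      vertex 19.800 0.000 0.000
      vertex 19.800 10.087 0.000
      vertex 19.800 10.087 23.366
    endloop
  endfacet
  facet normal 1.0000 0.0000 0.0000
    outer loop
      vertex 19.800 0.000 0.000
      vertex 19.800 10.087 23.366
      vertex 19.800 0.000 23.366
    endloop
  endfacet
endsolid part

The G0 Z moves step by Δz≈3.338 mm. Every layer's G1 loop is the same polygon, so the solid is a straight extrusion of it from z=0 to z≈23.4. Closing with flat bottom and top caps and triangulating gives 12 facets — a rectangular box, roughly 19.8 × 10.1 mm footprint and 23.4 mm tall.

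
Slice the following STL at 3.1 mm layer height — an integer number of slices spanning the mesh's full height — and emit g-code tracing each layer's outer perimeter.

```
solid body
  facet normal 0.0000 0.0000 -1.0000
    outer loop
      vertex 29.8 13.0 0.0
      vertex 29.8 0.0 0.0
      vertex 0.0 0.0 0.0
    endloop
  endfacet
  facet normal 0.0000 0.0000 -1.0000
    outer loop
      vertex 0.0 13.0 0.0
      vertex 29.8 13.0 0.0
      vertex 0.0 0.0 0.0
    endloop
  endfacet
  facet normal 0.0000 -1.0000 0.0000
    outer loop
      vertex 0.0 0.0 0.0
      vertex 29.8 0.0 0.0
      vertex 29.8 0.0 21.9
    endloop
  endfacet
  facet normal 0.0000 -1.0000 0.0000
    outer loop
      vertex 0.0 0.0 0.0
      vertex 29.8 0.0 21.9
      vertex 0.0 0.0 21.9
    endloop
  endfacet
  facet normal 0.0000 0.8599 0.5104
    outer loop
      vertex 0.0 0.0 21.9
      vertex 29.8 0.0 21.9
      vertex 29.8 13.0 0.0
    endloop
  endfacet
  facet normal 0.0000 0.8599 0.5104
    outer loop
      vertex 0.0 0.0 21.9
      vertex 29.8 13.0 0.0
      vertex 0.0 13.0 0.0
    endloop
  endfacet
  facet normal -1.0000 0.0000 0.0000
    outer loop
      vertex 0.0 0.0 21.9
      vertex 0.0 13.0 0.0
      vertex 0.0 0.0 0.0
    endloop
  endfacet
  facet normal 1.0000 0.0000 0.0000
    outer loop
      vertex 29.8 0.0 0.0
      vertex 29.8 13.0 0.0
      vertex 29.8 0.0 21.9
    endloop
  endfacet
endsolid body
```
; perimeter-only toolpath
G21 ; units = mm
G90 ; absolute positioning
G28 ; home
; layer 1
G0 Z3.1
G0 X0.0 Y0.0
G1 X29.8 Y0.0
G1 X29.8 Y11.1
G1 X0.0 Y11.1
G1 X0.0 Y0.0
; layer 2
G0 Z6.3
G0 X0.0 Y0.0
G1 X29.8 Y0.0
G1 X29.8 Y9.3
G1 X0.0 Y9.3
G1 X0.0 Y0.0
; layer 3
G0 Z9.4
G0 X0.0 Y0.0
G1 X29.8 Y0.0
G1 X29.8 Y7.4
G1 X0.0 Y7.4
G1 X0.0 Y0.0
; layer 4
G0 Z12.5
G0 X0.0 Y0.0
G1 X29.8 Y0.0
G1 X29.8 Y5.6
G1 X0.0 Y5.6
G1 X0.0 Y0.0
; layer 5
G0 Z15.6
G0 X0.0 Y0.0
G1 X29.8 Y0.0
G1 X29.8 Y3.7
G1 X0.0 Y3.7
G1 X0.0 Y0.0
; layer 6
G0 Z18.8
G0 X0.0 Y0.0
G1 X29.8 Y0.0
G1 X29.8 Y1.9
G1 X0.0 Y1.9
G1 X0.0 Y0.0
M2 ; end

The solid is a wedge (ramp): 29.8 × 13 mm base, rising to 21.9 mm along the y=0 edge and sloping linearly to z=0 at y=13. Slicing at Δz = 3.1 mm — 7 equal slices spanning the solid's height, so layer i sits at z = i·h/7 — gives 6 non-empty perimeters. Each is a 4-segment closed polygon; G0 lifts to the layer z and rapids to the start vertex, then G1 traces the edges. The cross-section shrinks linearly with z (the slice at the apex is degenerate and omitted).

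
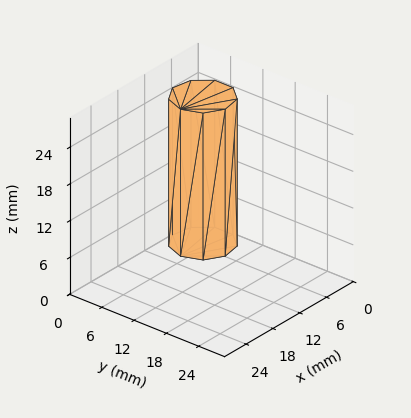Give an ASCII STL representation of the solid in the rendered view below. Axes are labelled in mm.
Reading the render: the shape is a regular 9-sided prism (a cylinder approximated with 9 flat sides), circumscribed radius ≈ 5 mm, height ≈ 24 mm (dimensions read to the nearest mm from the axis ticks). For the STL, each face is triangulated and given an outward normal.

solid part
  facet normal 0.0000 0.0000 -1.0000
    outer loop
      vertex 5.9 9.9 0.0
      vertex 8.8 8.2 0.0
      vertex 10.0 5.0 0.0
    endloop
  endfacet
  facet normal 0.0000 0.0000 -1.0000
    outer loop
      vertex 2.5 9.3 0.0
      vertex 5.9 9.9 0.0
      vertex 10.0 5.0 0.0
    endloop
  endfacet
  facet normal 0.0000 0.0000 -1.0000
    outer loop
      vertex 0.3 6.7 0.0
      vertex 2.5 9.3 0.0
      vertex 10.0 5.0 0.0
    endloop
  endfacet
  facet normal 0.0000 0.0000 -1.0000
    outer loop
      vertex 0.3 3.3 0.0
      vertex 0.3 6.7 0.0
      vertex 10.0 5.0 0.0
    endloop
  endfacet
  facet normal 0.0000 0.0000 -1.0000
    outer loop
      vertex 2.5 0.7 0.0
      vertex 0.3 3.3 0.0
      vertex 10.0 5.0 0.0
    endloop
  endfacet
  facet normal 0.0000 0.0000 -1.0000
    outer loop
      vertex 5.9 0.1 0.0
      vertex 2.5 0.7 0.0
      vertex 10.0 5.0 0.0
    endloop
  endfacet
  facet normal 0.0000 0.0000 -1.0000
    outer loop
      vertex 8.8 1.8 0.0
      vertex 5.9 0.1 0.0
      vertex 10.0 5.0 0.0
    endloop
  endfacet
  facet normal 0.0000 0.0000 1.0000
    outer loop
      vertex 10.0 5.0 24.0
      vertex 8.8 8.2 24.0
      vertex 5.9 9.9 24.0
    endloop
  endfacet
  facet normal 0.0000 0.0000 1.0000
    outer loop
      vertex 10.0 5.0 24.0
      vertex 5.9 9.9 24.0
      vertex 2.5 9.3 24.0
    endloop
  endfacet
  facet normal 0.0000 0.0000 1.0000
    outer loop
      vertex 10.0 5.0 24.0
      vertex 2.5 9.3 24.0
      vertex 0.3 6.7 24.0
    endloop
  endfacet
  facet normal 0.0000 0.0000 1.0000
    outer loop
      vertex 10.0 5.0 24.0
      vertex 0.3 6.7 24.0
      vertex 0.3 3.3 24.0
    endloop
  endfacet
  facet normal 0.0000 0.0000 1.0000
    outer loop
      vertex 10.0 5.0 24.0
      vertex 0.3 3.3 24.0
      vertex 2.5 0.7 24.0
    endloop
  endfacet
  facet normal 0.0000 0.0000 1.0000
    outer loop
      vertex 10.0 5.0 24.0
      vertex 2.5 0.7 24.0
      vertex 5.9 0.1 24.0
    endloop
  endfacet
  facet normal 0.0000 0.0000 1.0000
    outer loop
      vertex 10.0 5.0 24.0
      vertex 5.9 0.1 24.0
      vertex 8.8 1.8 24.0
    endloop
  endfacet
  facet normal 0.9363 0.3511 0.0000
    outer loop
      vertex 10.0 5.0 0.0
      vertex 8.8 8.2 0.0
      vertex 8.8 8.2 24.0
    endloop
  endfacet
  facet normal 0.9363 0.3511 0.0000
    outer loop
      vertex 10.0 5.0 0.0
      vertex 8.8 8.2 24.0
      vertex 10.0 5.0 24.0
    endloop
  endfacet
  facet normal 0.5057 0.8627 0.0000
    outer loop
      vertex 8.8 8.2 0.0
      vertex 5.9 9.9 0.0
      vertex 5.9 9.9 24.0
    endloop
  endfacet
  facet normal 0.5057 0.8627 0.0000
    outer loop
      vertex 8.8 8.2 0.0
      vertex 5.9 9.9 24.0
      vertex 8.8 8.2 24.0
    endloop
  endfacet
  facet normal -0.1738 0.9848 0.0000
    outer loop
      vertex 5.9 9.9 0.0
      vertex 2.5 9.3 0.0
      vertex 2.5 9.3 24.0
    endloop
  endfacet
  facet normal -0.1738 0.9848 0.0000
    outer loop
      vertex 5.9 9.9 0.0
      vertex 2.5 9.3 24.0
      vertex 5.9 9.9 24.0
    endloop
  endfacet
  facet normal -0.7634 0.6459 0.0000
    outer loop
      vertex 2.5 9.3 0.0
      vertex 0.3 6.7 0.0
      vertex 0.3 6.7 24.0
    endloop
  endfacet
  facet normal -0.7634 0.6459 0.0000
    outer loop
      vertex 2.5 9.3 0.0
      vertex 0.3 6.7 24.0
      vertex 2.5 9.3 24.0
    endloop
  endfacet
  facet normal -1.0000 0.0000 0.0000
    outer loop
      vertex 0.3 6.7 0.0
      vertex 0.3 3.3 0.0
      vertex 0.3 3.3 24.0
    endloop
  endfacet
  facet normal -1.0000 0.0000 0.0000
    outer loop
      vertex 0.3 6.7 0.0
      vertex 0.3 3.3 24.0
      vertex 0.3 6.7 24.0
    endloop
  endfacet
  facet normal -0.7634 -0.6459 0.0000
    outer loop
      vertex 0.3 3.3 0.0
      vertex 2.5 0.7 0.0
      vertex 2.5 0.7 24.0
    endloop
  endfacet
  facet normal -0.7634 -0.6459 0.0000
    outer loop
      vertex 0.3 3.3 0.0
      vertex 2.5 0.7 24.0
      vertex 0.3 3.3 24.0
    endloop
  endfacet
  facet normal -0.1738 -0.9848 0.0000
    outer loop
      vertex 2.5 0.7 0.0
      vertex 5.9 0.1 0.0
      vertex 5.9 0.1 24.0
    endloop
  endfacet
  facet normal -0.1738 -0.9848 0.0000
    outer loop
      vertex 2.5 0.7 0.0
      vertex 5.9 0.1 24.0
      vertex 2.5 0.7 24.0
    endloop
  endfacet
  facet normal 0.5057 -0.8627 0.0000
    outer loop
      vertex 5.9 0.1 0.0
      vertex 8.8 1.8 0.0
      vertex 8.8 1.8 24.0
    endloop
  endfacet
  facet normal 0.5057 -0.8627 0.0000
    outer loop
      vertex 5.9 0.1 0.0
      vertex 8.8 1.8 24.0
      vertex 5.9 0.1 24.0
    endloop
  endfacet
  facet normal 0.9363 -0.3511 0.0000
    outer loop
      vertex 8.8 1.8 0.0
      vertex 10.0 5.0 0.0
      vertex 10.0 5.0 24.0
    endloop
  endfacet
  facet normal 0.9363 -0.3511 0.0000
    outer loop
      vertex 8.8 1.8 0.0
      vertex 10.0 5.0 24.0
      vertex 8.8 1.8 24.0
    endloop
  endfacet
endsolid part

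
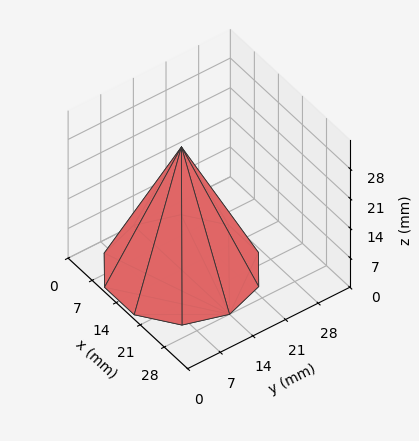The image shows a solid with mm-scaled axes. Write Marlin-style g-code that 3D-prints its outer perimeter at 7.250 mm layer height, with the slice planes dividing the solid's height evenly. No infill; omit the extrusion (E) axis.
Reading the render: the shape is a regular 10-sided pyramid, base circumscribed radius ≈ 14 mm, apex at z ≈ 29 mm (dimensions read to the nearest mm from the axis ticks). For the g-code, the solid's height is divided into equal slices at the stated Δz and each level perimeter traced with G1 moves after a G0 lift.

; perimeter-only toolpath
G21 ; units = mm
G90 ; absolute positioning
G28 ; home
; layer 1
G0 Z7.250
G0 X24.500 Y14.000
G1 X22.495 Y20.172
G1 X17.245 Y23.986
G1 X10.755 Y23.986
G1 X5.505 Y20.172
G1 X3.500 Y14.000
G1 X5.505 Y7.828
G1 X10.755 Y4.014
G1 X17.245 Y4.014
G1 X22.495 Y7.828
G1 X24.500 Y14.000
; layer 2
G0 Z14.500
G0 X21.000 Y14.000
G1 X19.663 Y18.114
G1 X16.163 Y20.657
G1 X11.837 Y20.657
G1 X8.337 Y18.114
G1 X7.000 Y14.000
G1 X8.337 Y9.886
G1 X11.837 Y7.343
G1 X16.163 Y7.343
G1 X19.663 Y9.886
G1 X21.000 Y14.000
; layer 3
G0 Z21.750
G0 X17.500 Y14.000
G1 X16.831 Y16.057
G1 X15.082 Y17.329
G1 X12.918 Y17.329
G1 X11.168 Y16.057
G1 X10.500 Y14.000
G1 X11.168 Y11.943
G1 X12.918 Y10.671
G1 X15.082 Y10.671
G1 X16.831 Y11.943
G1 X17.500 Y14.000
M2 ; end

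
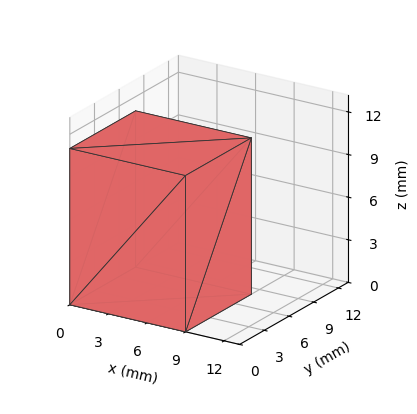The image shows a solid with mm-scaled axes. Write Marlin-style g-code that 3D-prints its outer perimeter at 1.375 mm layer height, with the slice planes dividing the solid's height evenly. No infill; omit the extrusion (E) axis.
Reading the render: the shape is a rectangular box, roughly 9 × 8 mm footprint and 11 mm tall (dimensions read to the nearest mm from the axis ticks). For the g-code, the solid's height is divided into equal slices at the stated Δz and each level perimeter traced with G1 moves after a G0 lift.

; perimeter-only toolpath
G21 ; units = mm
G90 ; absolute positioning
G28 ; home
; layer 1
G0 Z1.375
G0 X0.000 Y0.000
G1 X9.000 Y0.000
G1 X9.000 Y8.000
G1 X0.000 Y8.000
G1 X0.000 Y0.000
; layer 2
G0 Z2.750
G0 X0.000 Y0.000
G1 X9.000 Y0.000
G1 X9.000 Y8.000
G1 X0.000 Y8.000
G1 X0.000 Y0.000
; layer 3
G0 Z4.125
G0 X0.000 Y0.000
G1 X9.000 Y0.000
G1 X9.000 Y8.000
G1 X0.000 Y8.000
G1 X0.000 Y0.000
; layer 4
G0 Z5.500
G0 X0.000 Y0.000
G1 X9.000 Y0.000
G1 X9.000 Y8.000
G1 X0.000 Y8.000
G1 X0.000 Y0.000
; layer 5
G0 Z6.875
G0 X0.000 Y0.000
G1 X9.000 Y0.000
G1 X9.000 Y8.000
G1 X0.000 Y8.000
G1 X0.000 Y0.000
; layer 6
G0 Z8.250
G0 X0.000 Y0.000
G1 X9.000 Y0.000
G1 X9.000 Y8.000
G1 X0.000 Y8.000
G1 X0.000 Y0.000
; layer 7
G0 Z9.625
G0 X0.000 Y0.000
G1 X9.000 Y0.000
G1 X9.000 Y8.000
G1 X0.000 Y8.000
G1 X0.000 Y0.000
; layer 8
G0 Z11.000
G0 X0.000 Y0.000
G1 X9.000 Y0.000
G1 X9.000 Y8.000
G1 X0.000 Y8.000
G1 X0.000 Y0.000
M2 ; end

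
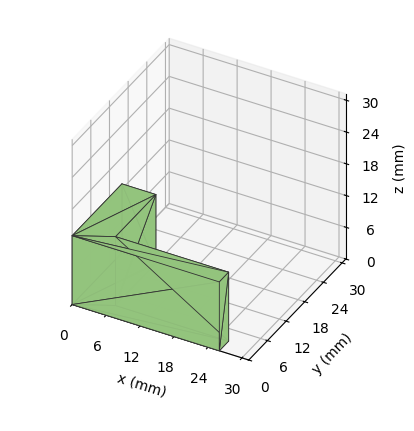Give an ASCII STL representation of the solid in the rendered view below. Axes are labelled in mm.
Reading the render: the shape is an L-shaped prism: outer 26 × 16 mm, arm thicknesses ≈ 3 mm (horizontal) and 6 mm (vertical), extruded 13 mm in z (dimensions read to the nearest mm from the axis ticks). For the STL, each face is triangulated and given an outward normal.

solid part
  facet normal 0.0000 0.0000 -1.0000
    outer loop
      vertex 26.0 3.0 0.0
      vertex 26.0 0.0 0.0
      vertex 0.0 0.0 0.0
    endloop
  endfacet
  facet normal 0.0000 0.0000 -1.0000
    outer loop
      vertex 6.0 3.0 0.0
      vertex 26.0 3.0 0.0
      vertex 0.0 0.0 0.0
    endloop
  endfacet
  facet normal 0.0000 0.0000 -1.0000
    outer loop
      vertex 6.0 16.0 0.0
      vertex 6.0 3.0 0.0
      vertex 0.0 0.0 0.0
    endloop
  endfacet
  facet normal 0.0000 0.0000 -1.0000
    outer loop
      vertex 0.0 16.0 0.0
      vertex 6.0 16.0 0.0
      vertex 0.0 0.0 0.0
    endloop
  endfacet
  facet normal 0.0000 0.0000 1.0000
    outer loop
      vertex 0.0 0.0 13.0
      vertex 26.0 0.0 13.0
      vertex 26.0 3.0 13.0
    endloop
  endfacet
  facet normal 0.0000 0.0000 1.0000
    outer loop
      vertex 0.0 0.0 13.0
      vertex 26.0 3.0 13.0
      vertex 6.0 3.0 13.0
    endloop
  endfacet
  facet normal 0.0000 0.0000 1.0000
    outer loop
      vertex 0.0 0.0 13.0
      vertex 6.0 3.0 13.0
      vertex 6.0 16.0 13.0
    endloop
  endfacet
  facet normal 0.0000 0.0000 1.0000
    outer loop
      vertex 0.0 0.0 13.0
      vertex 6.0 16.0 13.0
      vertex 0.0 16.0 13.0
    endloop
  endfacet
  facet normal 0.0000 -1.0000 0.0000
    outer loop
      vertex 0.0 0.0 0.0
      vertex 26.0 0.0 0.0
      vertex 26.0 0.0 13.0
    endloop
  endfacet
  facet normal 0.0000 -1.0000 0.0000
    outer loop
      vertex 0.0 0.0 0.0
      vertex 26.0 0.0 13.0
      vertex 0.0 0.0 13.0
    endloop
  endfacet
  facet normal 1.0000 0.0000 0.0000
    outer loop
      vertex 26.0 0.0 0.0
      vertex 26.0 3.0 0.0
      vertex 26.0 3.0 13.0
    endloop
  endfacet
  facet normal 1.0000 0.0000 0.0000
    outer loop
      vertex 26.0 0.0 0.0
      vertex 26.0 3.0 13.0
      vertex 26.0 0.0 13.0
    endloop
  endfacet
  facet normal 0.0000 1.0000 0.0000
    outer loop
      vertex 26.0 3.0 0.0
      vertex 6.0 3.0 0.0
      vertex 6.0 3.0 13.0
    endloop
  endfacet
  facet normal 0.0000 1.0000 0.0000
    outer loop
      vertex 26.0 3.0 0.0
      vertex 6.0 3.0 13.0
      vertex 26.0 3.0 13.0
    endloop
  endfacet
  facet normal 1.0000 0.0000 0.0000
    outer loop
      vertex 6.0 3.0 0.0
      vertex 6.0 16.0 0.0
      vertex 6.0 16.0 13.0
    endloop
  endfacet
  facet normal 1.0000 0.0000 0.0000
    outer loop
      vertex 6.0 3.0 0.0
      vertex 6.0 16.0 13.0
      vertex 6.0 3.0 13.0
    endloop
  endfacet
  facet normal 0.0000 1.0000 0.0000
    outer loop
      vertex 6.0 16.0 0.0
      vertex 0.0 16.0 0.0
      vertex 0.0 16.0 13.0
    endloop
  endfacet
  facet normal 0.0000 1.0000 0.0000
    outer loop
      vertex 6.0 16.0 0.0
      vertex 0.0 16.0 13.0
      vertex 6.0 16.0 13.0
    endloop
  endfacet
  facet normal -1.0000 0.0000 0.0000
    outer loop
      vertex 0.0 16.0 0.0
      vertex 0.0 0.0 0.0
      vertex 0.0 0.0 13.0
    endloop
  endfacet
  facet normal -1.0000 0.0000 0.0000
    outer loop
      vertex 0.0 16.0 0.0
      vertex 0.0 0.0 13.0
      vertex 0.0 16.0 13.0
    endloop
  endfacet
endsolid part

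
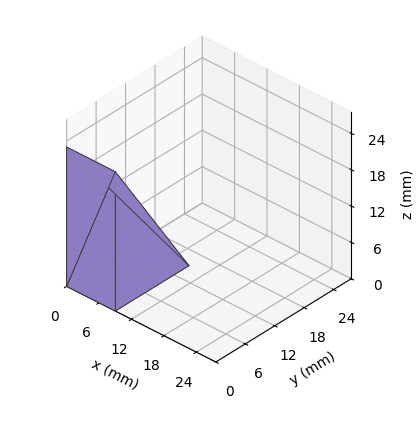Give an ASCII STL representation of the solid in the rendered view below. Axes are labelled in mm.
Reading the render: the shape is a wedge (ramp): 9 × 15 mm base, rising to 23 mm along the y=0 edge and sloping linearly to z=0 at y=15 (dimensions read to the nearest mm from the axis ticks). For the STL, each face is triangulated and given an outward normal.

solid part
  facet normal 0.0000 0.0000 -1.0000
    outer loop
      vertex 9.00 15.00 0.00
      vertex 9.00 0.00 0.00
      vertex 0.00 0.00 0.00
    endloop
  endfacet
  facet normal 0.0000 0.0000 -1.0000
    outer loop
      vertex 0.00 15.00 0.00
      vertex 9.00 15.00 0.00
      vertex 0.00 0.00 0.00
    endloop
  endfacet
  facet normal 0.0000 -1.0000 0.0000
    outer loop
      vertex 0.00 0.00 0.00
      vertex 9.00 0.00 0.00
      vertex 9.00 0.00 23.00
    endloop
  endfacet
  facet normal 0.0000 -1.0000 0.0000
    outer loop
      vertex 0.00 0.00 0.00
      vertex 9.00 0.00 23.00
      vertex 0.00 0.00 23.00
    endloop
  endfacet
  facet normal 0.0000 0.8376 0.5463
    outer loop
      vertex 0.00 0.00 23.00
      vertex 9.00 0.00 23.00
      vertex 9.00 15.00 0.00
    endloop
  endfacet
  facet normal 0.0000 0.8376 0.5463
    outer loop
      vertex 0.00 0.00 23.00
      vertex 9.00 15.00 0.00
      vertex 0.00 15.00 0.00
    endloop
  endfacet
  facet normal -1.0000 0.0000 0.0000
    outer loop
      vertex 0.00 0.00 23.00
      vertex 0.00 15.00 0.00
      vertex 0.00 0.00 0.00
    endloop
  endfacet
  facet normal 1.0000 0.0000 0.0000
    outer loop
      vertex 9.00 0.00 0.00
      vertex 9.00 15.00 0.00
      vertex 9.00 0.00 23.00
    endloop
  endfacet
endsolid part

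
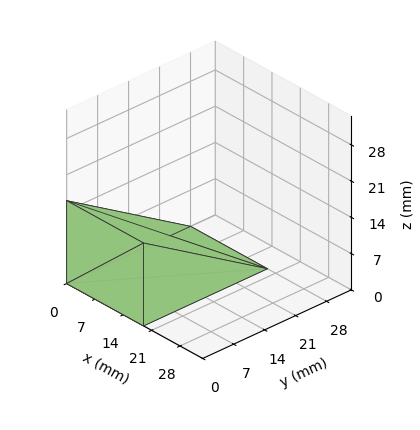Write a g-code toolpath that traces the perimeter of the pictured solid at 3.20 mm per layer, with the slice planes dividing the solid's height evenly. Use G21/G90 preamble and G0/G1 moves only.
Reading the render: the shape is a wedge (ramp): 19 × 28 mm base, rising to 16 mm along the y=0 edge and sloping linearly to z=0 at y=28 (dimensions read to the nearest mm from the axis ticks). For the g-code, the solid's height is divided into equal slices at the stated Δz and each level perimeter traced with G1 moves after a G0 lift.

; perimeter-only toolpath
G21 ; units = mm
G90 ; absolute positioning
G28 ; home
; layer 1
G0 Z3.20
G0 X0.00 Y0.00
G1 X19.00 Y0.00
G1 X19.00 Y22.40
G1 X0.00 Y22.40
G1 X0.00 Y0.00
; layer 2
G0 Z6.40
G0 X0.00 Y0.00
G1 X19.00 Y0.00
G1 X19.00 Y16.80
G1 X0.00 Y16.80
G1 X0.00 Y0.00
; layer 3
G0 Z9.60
G0 X0.00 Y0.00
G1 X19.00 Y0.00
G1 X19.00 Y11.20
G1 X0.00 Y11.20
G1 X0.00 Y0.00
; layer 4
G0 Z12.80
G0 X0.00 Y0.00
G1 X19.00 Y0.00
G1 X19.00 Y5.60
G1 X0.00 Y5.60
G1 X0.00 Y0.00
M2 ; end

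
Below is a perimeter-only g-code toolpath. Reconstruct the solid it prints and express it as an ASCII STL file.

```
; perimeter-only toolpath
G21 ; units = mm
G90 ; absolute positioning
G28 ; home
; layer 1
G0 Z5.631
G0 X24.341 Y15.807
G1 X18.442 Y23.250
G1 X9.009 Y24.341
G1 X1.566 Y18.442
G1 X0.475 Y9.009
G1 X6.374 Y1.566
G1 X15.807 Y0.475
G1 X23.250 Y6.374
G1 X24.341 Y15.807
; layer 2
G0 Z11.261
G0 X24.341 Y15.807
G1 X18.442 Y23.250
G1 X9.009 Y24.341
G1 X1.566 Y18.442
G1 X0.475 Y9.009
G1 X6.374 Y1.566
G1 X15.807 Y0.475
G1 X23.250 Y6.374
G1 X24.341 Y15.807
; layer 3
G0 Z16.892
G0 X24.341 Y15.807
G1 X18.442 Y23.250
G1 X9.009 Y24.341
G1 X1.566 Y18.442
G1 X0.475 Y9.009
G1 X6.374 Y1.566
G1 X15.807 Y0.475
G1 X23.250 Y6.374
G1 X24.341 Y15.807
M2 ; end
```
solid part
  facet normal 0.0000 0.0000 -1.0000
    outer loop
      vertex 9.009 24.341 0.000
      vertex 18.442 23.250 0.000
      vertex 24.341 15.807 0.000
    endloop
  endfacet
  facet normal 0.0000 0.0000 -1.0000
    outer loop
      vertex 1.566 18.442 0.000
      vertex 9.009 24.341 0.000
      vertex 24.341 15.807 0.000
    endloop
  endfacet
  facet normal 0.0000 0.0000 -1.0000
    outer loop
      vertex 0.475 9.009 0.000
      vertex 1.566 18.442 0.000
      vertex 24.341 15.807 0.000
    endloop
  endfacet
  facet normal 0.0000 0.0000 -1.0000
    outer loop
      vertex 6.374 1.566 0.000
      vertex 0.475 9.009 0.000
      vertex 24.341 15.807 0.000
    endloop
  endfacet
  facet normal 0.0000 0.0000 -1.0000
    outer loop
      vertex 15.807 0.475 0.000
      vertex 6.374 1.566 0.000
      vertex 24.341 15.807 0.000
    endloop
  endfacet
  facet normal 0.0000 0.0000 -1.0000
    outer loop
      vertex 23.250 6.374 0.000
      vertex 15.807 0.475 0.000
      vertex 24.341 15.807 0.000
    endloop
  endfacet
  facet normal 0.0000 0.0000 1.0000
    outer loop
      vertex 24.341 15.807 16.892
      vertex 18.442 23.250 16.892
      vertex 9.009 24.341 16.892
    endloop
  endfacet
  facet normal 0.0000 0.0000 1.0000
    outer loop
      vertex 24.341 15.807 16.892
      vertex 9.009 24.341 16.892
      vertex 1.566 18.442 16.892
    endloop
  endfacet
  facet normal 0.0000 0.0000 1.0000
    outer loop
      vertex 24.341 15.807 16.892
      vertex 1.566 18.442 16.892
      vertex 0.475 9.009 16.892
    endloop
  endfacet
  facet normal 0.0000 0.0000 1.0000
    outer loop
      vertex 24.341 15.807 16.892
      vertex 0.475 9.009 16.892
      vertex 6.374 1.566 16.892
    endloop
  endfacet
  facet normal 0.0000 0.0000 1.0000
    outer loop
      vertex 24.341 15.807 16.892
      vertex 6.374 1.566 16.892
      vertex 15.807 0.475 16.892
    endloop
  endfacet
  facet normal 0.0000 0.0000 1.0000
    outer loop
      vertex 24.341 15.807 16.892
      vertex 15.807 0.475 16.892
      vertex 23.250 6.374 16.892
    endloop
  endfacet
  facet normal 0.7837 0.6211 0.0000
    outer loop
      vertex 24.341 15.807 0.000
      vertex 18.442 23.250 0.000
      vertex 18.442 23.250 16.892
    endloop
  endfacet
  facet normal 0.7837 0.6211 0.0000
    outer loop
      vertex 24.341 15.807 0.000
      vertex 18.442 23.250 16.892
      vertex 24.341 15.807 16.892
    endloop
  endfacet
  facet normal 0.1149 0.9934 0.0000
    outer loop
      vertex 18.442 23.250 0.000
      vertex 9.009 24.341 0.000
      vertex 9.009 24.341 16.892
    endloop
  endfacet
  facet normal 0.1149 0.9934 0.0000
    outer loop
      vertex 18.442 23.250 0.000
      vertex 9.009 24.341 16.892
      vertex 18.442 23.250 16.892
    endloop
  endfacet
  facet normal -0.6211 0.7837 0.0000
    outer loop
      vertex 9.009 24.341 0.000
      vertex 1.566 18.442 0.000
      vertex 1.566 18.442 16.892
    endloop
  endfacet
  facet normal -0.6211 0.7837 0.0000
    outer loop
      vertex 9.009 24.341 0.000
      vertex 1.566 18.442 16.892
      vertex 9.009 24.341 16.892
    endloop
  endfacet
  facet normal -0.9934 0.1149 0.0000
    outer loop
      vertex 1.566 18.442 0.000
      vertex 0.475 9.009 0.000
      vertex 0.475 9.009 16.892
    endloop
  endfacet
  facet normal -0.9934 0.1149 0.0000
    outer loop
      vertex 1.566 18.442 0.000
      vertex 0.475 9.009 16.892
      vertex 1.566 18.442 16.892
    endloop
  endfacet
  facet normal -0.7837 -0.6211 0.0000
    outer loop
      vertex 0.475 9.009 0.000
      vertex 6.374 1.566 0.000
      vertex 6.374 1.566 16.892
    endloop
  endfacet
  facet normal -0.7837 -0.6211 0.0000
    outer loop
      vertex 0.475 9.009 0.000
      vertex 6.374 1.566 16.892
      vertex 0.475 9.009 16.892
    endloop
  endfacet
  facet normal -0.1149 -0.9934 0.0000
    outer loop
      vertex 6.374 1.566 0.000
      vertex 15.807 0.475 0.000
      vertex 15.807 0.475 16.892
    endloop
  endfacet
  facet normal -0.1149 -0.9934 0.0000
    outer loop
      vertex 6.374 1.566 0.000
      vertex 15.807 0.475 16.892
      vertex 6.374 1.566 16.892
    endloop
  endfacet
  facet normal 0.6211 -0.7837 0.0000
    outer loop
      vertex 15.807 0.475 0.000
      vertex 23.250 6.374 0.000
      vertex 23.250 6.374 16.892
    endloop
  endfacet
  facet normal 0.6211 -0.7837 0.0000
    outer loop
      vertex 15.807 0.475 0.000
      vertex 23.250 6.374 16.892
      vertex 15.807 0.475 16.892
    endloop
  endfacet
  facet normal 0.9934 -0.1149 0.0000
    outer loop
      vertex 23.250 6.374 0.000
      vertex 24.341 15.807 0.000
      vertex 24.341 15.807 16.892
    endloop
  endfacet
  facet normal 0.9934 -0.1149 0.0000
    outer loop
      vertex 23.250 6.374 0.000
      vertex 24.341 15.807 16.892
      vertex 23.250 6.374 16.892
    endloop
  endfacet
endsolid part

The G0 Z moves step by Δz≈5.631 mm. Every layer's G1 loop is the same polygon, so the solid is a straight extrusion of it from z=0 to z≈16.9. Closing with flat bottom and top caps and triangulating gives 28 facets — a regular 8-sided prism (a cylinder approximated with 8 flat sides), circumscribed radius ≈ 12.4 mm, height ≈ 16.9 mm.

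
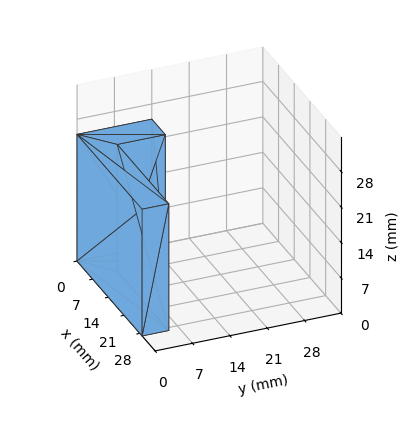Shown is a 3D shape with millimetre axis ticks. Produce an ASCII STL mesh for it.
Reading the render: the shape is an L-shaped prism: outer 29 × 14 mm, arm thicknesses ≈ 5 mm (horizontal) and 6 mm (vertical), extruded 25 mm in z (dimensions read to the nearest mm from the axis ticks). For the STL, each face is triangulated and given an outward normal.

solid part
  facet normal 0.0000 0.0000 -1.0000
    outer loop
      vertex 29.00 5.00 0.00
      vertex 29.00 0.00 0.00
      vertex 0.00 0.00 0.00
    endloop
  endfacet
  facet normal 0.0000 0.0000 -1.0000
    outer loop
      vertex 6.00 5.00 0.00
      vertex 29.00 5.00 0.00
      vertex 0.00 0.00 0.00
    endloop
  endfacet
  facet normal 0.0000 0.0000 -1.0000
    outer loop
      vertex 6.00 14.00 0.00
      vertex 6.00 5.00 0.00
      vertex 0.00 0.00 0.00
    endloop
  endfacet
  facet normal 0.0000 0.0000 -1.0000
    outer loop
      vertex 0.00 14.00 0.00
      vertex 6.00 14.00 0.00
      vertex 0.00 0.00 0.00
    endloop
  endfacet
  facet normal 0.0000 0.0000 1.0000
    outer loop
      vertex 0.00 0.00 25.00
      vertex 29.00 0.00 25.00
      vertex 29.00 5.00 25.00
    endloop
  endfacet
  facet normal 0.0000 0.0000 1.0000
    outer loop
      vertex 0.00 0.00 25.00
      vertex 29.00 5.00 25.00
      vertex 6.00 5.00 25.00
    endloop
  endfacet
  facet normal 0.0000 0.0000 1.0000
    outer loop
      vertex 0.00 0.00 25.00
      vertex 6.00 5.00 25.00
      vertex 6.00 14.00 25.00
    endloop
  endfacet
  facet normal 0.0000 0.0000 1.0000
    outer loop
      vertex 0.00 0.00 25.00
      vertex 6.00 14.00 25.00
      vertex 0.00 14.00 25.00
    endloop
  endfacet
  facet normal 0.0000 -1.0000 0.0000
    outer loop
      vertex 0.00 0.00 0.00
      vertex 29.00 0.00 0.00
      vertex 29.00 0.00 25.00
    endloop
  endfacet
  facet normal 0.0000 -1.0000 0.0000
    outer loop
      vertex 0.00 0.00 0.00
      vertex 29.00 0.00 25.00
      vertex 0.00 0.00 25.00
    endloop
  endfacet
  facet normal 1.0000 0.0000 0.0000
    outer loop
      vertex 29.00 0.00 0.00
      vertex 29.00 5.00 0.00
      vertex 29.00 5.00 25.00
    endloop
  endfacet
  facet normal 1.0000 0.0000 0.0000
    outer loop
      vertex 29.00 0.00 0.00
      vertex 29.00 5.00 25.00
      vertex 29.00 0.00 25.00
    endloop
  endfacet
  facet normal 0.0000 1.0000 0.0000
    outer loop
      vertex 29.00 5.00 0.00
      vertex 6.00 5.00 0.00
      vertex 6.00 5.00 25.00
    endloop
  endfacet
  facet normal 0.0000 1.0000 0.0000
    outer loop
      vertex 29.00 5.00 0.00
      vertex 6.00 5.00 25.00
      vertex 29.00 5.00 25.00
    endloop
  endfacet
  facet normal 1.0000 0.0000 0.0000
    outer loop
      vertex 6.00 5.00 0.00
      vertex 6.00 14.00 0.00
      vertex 6.00 14.00 25.00
    endloop
  endfacet
  facet normal 1.0000 0.0000 0.0000
    outer loop
      vertex 6.00 5.00 0.00
      vertex 6.00 14.00 25.00
      vertex 6.00 5.00 25.00
    endloop
  endfacet
  facet normal 0.0000 1.0000 0.0000
    outer loop
      vertex 6.00 14.00 0.00
      vertex 0.00 14.00 0.00
      vertex 0.00 14.00 25.00
    endloop
  endfacet
  facet normal 0.0000 1.0000 0.0000
    outer loop
      vertex 6.00 14.00 0.00
      vertex 0.00 14.00 25.00
      vertex 6.00 14.00 25.00
    endloop
  endfacet
  facet normal -1.0000 0.0000 0.0000
    outer loop
      vertex 0.00 14.00 0.00
      vertex 0.00 0.00 0.00
      vertex 0.00 0.00 25.00
    endloop
  endfacet
  facet normal -1.0000 0.0000 0.0000
    outer loop
      vertex 0.00 14.00 0.00
      vertex 0.00 0.00 25.00
      vertex 0.00 14.00 25.00
    endloop
  endfacet
endsolid part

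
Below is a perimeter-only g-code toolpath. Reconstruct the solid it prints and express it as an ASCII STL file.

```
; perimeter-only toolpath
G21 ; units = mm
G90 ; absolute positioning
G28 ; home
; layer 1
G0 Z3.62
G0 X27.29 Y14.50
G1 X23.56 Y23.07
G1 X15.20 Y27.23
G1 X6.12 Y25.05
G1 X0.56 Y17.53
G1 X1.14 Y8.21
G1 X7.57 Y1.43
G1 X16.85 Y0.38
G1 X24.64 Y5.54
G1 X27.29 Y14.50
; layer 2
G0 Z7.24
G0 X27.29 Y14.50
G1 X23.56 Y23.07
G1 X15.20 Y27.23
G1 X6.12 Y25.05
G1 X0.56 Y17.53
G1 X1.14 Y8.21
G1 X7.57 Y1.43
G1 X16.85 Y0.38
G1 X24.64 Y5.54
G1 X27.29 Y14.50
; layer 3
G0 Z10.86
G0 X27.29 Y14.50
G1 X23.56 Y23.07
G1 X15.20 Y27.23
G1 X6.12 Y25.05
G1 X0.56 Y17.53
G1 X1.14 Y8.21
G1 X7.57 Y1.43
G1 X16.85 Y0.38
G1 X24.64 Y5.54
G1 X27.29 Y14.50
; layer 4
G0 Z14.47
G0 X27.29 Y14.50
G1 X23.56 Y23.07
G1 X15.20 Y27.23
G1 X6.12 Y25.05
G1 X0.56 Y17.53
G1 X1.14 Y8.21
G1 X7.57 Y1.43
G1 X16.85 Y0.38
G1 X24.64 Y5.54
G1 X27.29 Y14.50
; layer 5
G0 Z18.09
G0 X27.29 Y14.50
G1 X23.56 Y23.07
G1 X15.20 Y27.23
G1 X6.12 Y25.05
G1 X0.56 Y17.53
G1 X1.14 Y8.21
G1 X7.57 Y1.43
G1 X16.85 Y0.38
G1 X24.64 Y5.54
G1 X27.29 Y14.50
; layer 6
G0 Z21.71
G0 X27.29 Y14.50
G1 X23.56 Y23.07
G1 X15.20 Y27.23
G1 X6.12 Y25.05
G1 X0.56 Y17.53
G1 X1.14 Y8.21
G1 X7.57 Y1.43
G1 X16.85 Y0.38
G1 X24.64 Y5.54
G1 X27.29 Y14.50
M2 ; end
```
solid part
  facet normal 0.0000 0.0000 -1.0000
    outer loop
      vertex 15.20 27.23 0.00
      vertex 23.56 23.07 0.00
      vertex 27.29 14.50 0.00
    endloop
  endfacet
  facet normal 0.0000 0.0000 -1.0000
    outer loop
      vertex 6.12 25.05 0.00
      vertex 15.20 27.23 0.00
      vertex 27.29 14.50 0.00
    endloop
  endfacet
  facet normal 0.0000 0.0000 -1.0000
    outer loop
      vertex 0.56 17.53 0.00
      vertex 6.12 25.05 0.00
      vertex 27.29 14.50 0.00
    endloop
  endfacet
  facet normal 0.0000 0.0000 -1.0000
    outer loop
      vertex 1.14 8.21 0.00
      vertex 0.56 17.53 0.00
      vertex 27.29 14.50 0.00
    endloop
  endfacet
  facet normal 0.0000 0.0000 -1.0000
    outer loop
      vertex 7.57 1.43 0.00
      vertex 1.14 8.21 0.00
      vertex 27.29 14.50 0.00
    endloop
  endfacet
  facet normal 0.0000 0.0000 -1.0000
    outer loop
      vertex 16.85 0.38 0.00
      vertex 7.57 1.43 0.00
      vertex 27.29 14.50 0.00
    endloop
  endfacet
  facet normal 0.0000 0.0000 -1.0000
    outer loop
      vertex 24.64 5.54 0.00
      vertex 16.85 0.38 0.00
      vertex 27.29 14.50 0.00
    endloop
  endfacet
  facet normal 0.0000 0.0000 1.0000
    outer loop
      vertex 27.29 14.50 21.71
      vertex 23.56 23.07 21.71
      vertex 15.20 27.23 21.71
    endloop
  endfacet
  facet normal 0.0000 0.0000 1.0000
    outer loop
      vertex 27.29 14.50 21.71
      vertex 15.20 27.23 21.71
      vertex 6.12 25.05 21.71
    endloop
  endfacet
  facet normal 0.0000 0.0000 1.0000
    outer loop
      vertex 27.29 14.50 21.71
      vertex 6.12 25.05 21.71
      vertex 0.56 17.53 21.71
    endloop
  endfacet
  facet normal 0.0000 0.0000 1.0000
    outer loop
      vertex 27.29 14.50 21.71
      vertex 0.56 17.53 21.71
      vertex 1.14 8.21 21.71
    endloop
  endfacet
  facet normal 0.0000 0.0000 1.0000
    outer loop
      vertex 27.29 14.50 21.71
      vertex 1.14 8.21 21.71
      vertex 7.57 1.43 21.71
    endloop
  endfacet
  facet normal 0.0000 0.0000 1.0000
    outer loop
      vertex 27.29 14.50 21.71
      vertex 7.57 1.43 21.71
      vertex 16.85 0.38 21.71
    endloop
  endfacet
  facet normal 0.0000 0.0000 1.0000
    outer loop
      vertex 27.29 14.50 21.71
      vertex 16.85 0.38 21.71
      vertex 24.64 5.54 21.71
    endloop
  endfacet
  facet normal 0.9169 0.3991 0.0000
    outer loop
      vertex 27.29 14.50 0.00
      vertex 23.56 23.07 0.00
      vertex 23.56 23.07 21.71
    endloop
  endfacet
  facet normal 0.9169 0.3991 0.0000
    outer loop
      vertex 27.29 14.50 0.00
      vertex 23.56 23.07 21.71
      vertex 27.29 14.50 21.71
    endloop
  endfacet
  facet normal 0.4455 0.8953 0.0000
    outer loop
      vertex 23.56 23.07 0.00
      vertex 15.20 27.23 0.00
      vertex 15.20 27.23 21.71
    endloop
  endfacet
  facet normal 0.4455 0.8953 0.0000
    outer loop
      vertex 23.56 23.07 0.00
      vertex 15.20 27.23 21.71
      vertex 23.56 23.07 21.71
    endloop
  endfacet
  facet normal -0.2335 0.9724 0.0000
    outer loop
      vertex 15.20 27.23 0.00
      vertex 6.12 25.05 0.00
      vertex 6.12 25.05 21.71
    endloop
  endfacet
  facet normal -0.2335 0.9724 0.0000
    outer loop
      vertex 15.20 27.23 0.00
      vertex 6.12 25.05 21.71
      vertex 15.20 27.23 21.71
    endloop
  endfacet
  facet normal -0.8041 0.5945 0.0000
    outer loop
      vertex 6.12 25.05 0.00
      vertex 0.56 17.53 0.00
      vertex 0.56 17.53 21.71
    endloop
  endfacet
  facet normal -0.8041 0.5945 0.0000
    outer loop
      vertex 6.12 25.05 0.00
      vertex 0.56 17.53 21.71
      vertex 6.12 25.05 21.71
    endloop
  endfacet
  facet normal -0.9981 -0.0621 0.0000
    outer loop
      vertex 0.56 17.53 0.00
      vertex 1.14 8.21 0.00
      vertex 1.14 8.21 21.71
    endloop
  endfacet
  facet normal -0.9981 -0.0621 0.0000
    outer loop
      vertex 0.56 17.53 0.00
      vertex 1.14 8.21 21.71
      vertex 0.56 17.53 21.71
    endloop
  endfacet
  facet normal -0.7256 -0.6881 0.0000
    outer loop
      vertex 1.14 8.21 0.00
      vertex 7.57 1.43 0.00
      vertex 7.57 1.43 21.71
    endloop
  endfacet
  facet normal -0.7256 -0.6881 0.0000
    outer loop
      vertex 1.14 8.21 0.00
      vertex 7.57 1.43 21.71
      vertex 1.14 8.21 21.71
    endloop
  endfacet
  facet normal -0.1124 -0.9937 0.0000
    outer loop
      vertex 7.57 1.43 0.00
      vertex 16.85 0.38 0.00
      vertex 16.85 0.38 21.71
    endloop
  endfacet
  facet normal -0.1124 -0.9937 0.0000
    outer loop
      vertex 7.57 1.43 0.00
      vertex 16.85 0.38 21.71
      vertex 7.57 1.43 21.71
    endloop
  endfacet
  facet normal 0.5522 -0.8337 0.0000
    outer loop
      vertex 16.85 0.38 0.00
      vertex 24.64 5.54 0.00
      vertex 24.64 5.54 21.71
    endloop
  endfacet
  facet normal 0.5522 -0.8337 0.0000
    outer loop
      vertex 16.85 0.38 0.00
      vertex 24.64 5.54 21.71
      vertex 16.85 0.38 21.71
    endloop
  endfacet
  facet normal 0.9589 -0.2836 0.0000
    outer loop
      vertex 24.64 5.54 0.00
      vertex 27.29 14.50 0.00
      vertex 27.29 14.50 21.71
    endloop
  endfacet
  facet normal 0.9589 -0.2836 0.0000
    outer loop
      vertex 24.64 5.54 0.00
      vertex 27.29 14.50 21.71
      vertex 24.64 5.54 21.71
    endloop
  endfacet
endsolid part

The G0 Z moves step by Δz≈3.62 mm. Every layer's G1 loop is the same polygon, so the solid is a straight extrusion of it from z=0 to z≈21.7. Closing with flat bottom and top caps and triangulating gives 32 facets — a regular 9-sided prism (a cylinder approximated with 9 flat sides), circumscribed radius ≈ 13.7 mm, height ≈ 21.7 mm.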